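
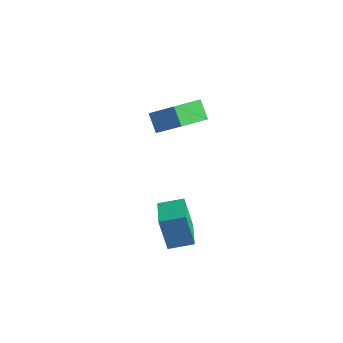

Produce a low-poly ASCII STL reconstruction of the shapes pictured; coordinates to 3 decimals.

solid 
facet normal -0.737 -0.012 -0.675
outer loop
vertex -1.665 2.159 -0.722
vertex -1.325 3.66 -1.12
vertex -0.96 1.797 -1.485
endloop
endfacet
facet normal -0.214 -0.944 0.250
outer loop
vertex 0.485 1.82 -0.16
vertex -1.665 2.159 -0.722
vertex -0.96 1.797 -1.485
endloop
endfacet
facet normal -0.736 -0.012 -0.677
outer loop
vertex -0.96 1.797 -1.485
vertex -1.325 3.66 -1.12
vertex -0.619 3.298 -1.882
endloop
endfacet
facet normal 0.641 -0.329 -0.693
outer loop
vertex -0.619 3.298 -1.882
vertex 0.485 1.82 -0.16
vertex -0.96 1.797 -1.485
endloop
endfacet
facet normal -0.641 0.329 0.693
outer loop
vertex -1.665 2.159 -0.722
vertex 0.12 3.683 0.205
vertex -1.325 3.66 -1.12
endloop
endfacet
facet normal -0.214 -0.944 0.250
outer loop
vertex -0.221 2.182 0.602
vertex -1.665 2.159 -0.722
vertex 0.485 1.82 -0.16
endloop
endfacet
facet normal -0.641 0.329 0.693
outer loop
vertex -0.221 2.182 0.602
vertex 0.12 3.683 0.205
vertex -1.665 2.159 -0.722
endloop
endfacet
facet normal 0.214 0.944 -0.250
outer loop
vertex -1.325 3.66 -1.12
vertex 0.12 3.683 0.205
vertex -0.619 3.298 -1.882
endloop
endfacet
facet normal 0.641 -0.329 -0.693
outer loop
vertex 0.825 3.321 -0.558
vertex 0.485 1.82 -0.16
vertex -0.619 3.298 -1.882
endloop
endfacet
facet normal 0.214 0.944 -0.250
outer loop
vertex -0.619 3.298 -1.882
vertex 0.12 3.683 0.205
vertex 0.825 3.321 -0.558
endloop
endfacet
facet normal 0.736 0.013 0.676
outer loop
vertex 0.825 3.321 -0.558
vertex -0.221 2.182 0.602
vertex 0.485 1.82 -0.16
endloop
endfacet
facet normal 0.737 0.011 0.676
outer loop
vertex 0.12 3.683 0.205
vertex -0.221 2.182 0.602
vertex 0.825 3.321 -0.558
endloop
endfacet
facet normal -0.635 0.751 -0.182
outer loop
vertex 2.555 -2.515 -1.082
vertex 3.397 -1.742 -0.831
vertex 3.033 -2.506 -2.713
endloop
endfacet
facet normal -0.720 -0.660 -0.215
outer loop
vertex 4.023 -3.678 -2.429
vertex 2.555 -2.515 -1.082
vertex 3.033 -2.506 -2.713
endloop
endfacet
facet normal -0.635 0.751 -0.182
outer loop
vertex 3.033 -2.506 -2.713
vertex 3.397 -1.742 -0.831
vertex 3.875 -1.733 -2.462
endloop
endfacet
facet normal 0.281 0.005 -0.960
outer loop
vertex 3.875 -1.733 -2.462
vertex 4.023 -3.678 -2.429
vertex 3.033 -2.506 -2.713
endloop
endfacet
facet normal -0.281 -0.005 0.960
outer loop
vertex 2.555 -2.515 -1.082
vertex 4.387 -2.914 -0.547
vertex 3.397 -1.742 -0.831
endloop
endfacet
facet normal -0.720 -0.660 -0.215
outer loop
vertex 3.545 -3.687 -0.798
vertex 2.555 -2.515 -1.082
vertex 4.023 -3.678 -2.429
endloop
endfacet
facet normal -0.281 -0.005 0.960
outer loop
vertex 3.545 -3.687 -0.798
vertex 4.387 -2.914 -0.547
vertex 2.555 -2.515 -1.082
endloop
endfacet
facet normal 0.720 0.660 0.215
outer loop
vertex 3.397 -1.742 -0.831
vertex 4.387 -2.914 -0.547
vertex 3.875 -1.733 -2.462
endloop
endfacet
facet normal 0.281 0.005 -0.960
outer loop
vertex 4.865 -2.905 -2.178
vertex 4.023 -3.678 -2.429
vertex 3.875 -1.733 -2.462
endloop
endfacet
facet normal 0.720 0.660 0.215
outer loop
vertex 3.875 -1.733 -2.462
vertex 4.387 -2.914 -0.547
vertex 4.865 -2.905 -2.178
endloop
endfacet
facet normal 0.635 -0.751 0.182
outer loop
vertex 4.865 -2.905 -2.178
vertex 3.545 -3.687 -0.798
vertex 4.023 -3.678 -2.429
endloop
endfacet
facet normal 0.635 -0.751 0.182
outer loop
vertex 4.387 -2.914 -0.547
vertex 3.545 -3.687 -0.798
vertex 4.865 -2.905 -2.178
endloop
endfacet

endsolid


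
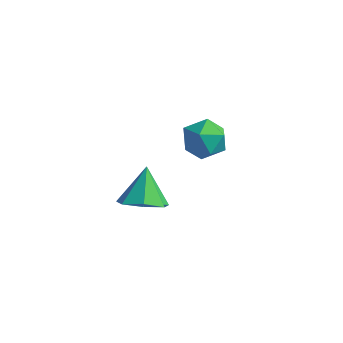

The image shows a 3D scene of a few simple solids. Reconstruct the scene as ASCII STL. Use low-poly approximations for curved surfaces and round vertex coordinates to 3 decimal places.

solid 
facet normal -0.200 0.936 -0.289
outer loop
vertex -1.251 3.551 -4.292
vertex -1.843 3.686 -3.447
vertex -0.828 3.913 -3.413
endloop
endfacet
facet normal 0.445 0.732 -0.516
outer loop
vertex -1.251 3.551 -4.292
vertex -0.828 3.913 -3.413
vertex -0.32 3.204 -3.982
endloop
endfacet
facet normal 0.362 0.150 -0.920
outer loop
vertex -1.251 3.551 -4.292
vertex -0.32 3.204 -3.982
vertex -1.022 2.538 -4.367
endloop
endfacet
facet normal -0.333 -0.006 -0.943
outer loop
vertex -1.251 3.551 -4.292
vertex -1.022 2.538 -4.367
vertex -1.963 2.836 -4.036
endloop
endfacet
facet normal -0.681 0.480 -0.554
outer loop
vertex -1.251 3.551 -4.292
vertex -1.963 2.836 -4.036
vertex -1.843 3.686 -3.447
endloop
endfacet
facet normal 0.832 0.551 0.056
outer loop
vertex -0.32 3.204 -3.982
vertex -0.828 3.913 -3.413
vertex -0.337 3.124 -2.944
endloop
endfacet
facet normal -0.211 0.882 0.422
outer loop
vertex -0.828 3.913 -3.413
vertex -1.843 3.686 -3.447
vertex -1.278 3.422 -2.613
endloop
endfacet
facet normal -0.990 0.143 -0.005
outer loop
vertex -1.843 3.686 -3.447
vertex -1.963 2.836 -4.036
vertex -1.98 2.756 -2.998
endloop
endfacet
facet normal -0.427 -0.643 -0.635
outer loop
vertex -1.963 2.836 -4.036
vertex -1.022 2.538 -4.367
vertex -1.472 2.047 -3.567
endloop
endfacet
facet normal 0.699 -0.392 -0.598
outer loop
vertex -1.022 2.538 -4.367
vertex -0.32 3.204 -3.982
vertex -0.457 2.274 -3.533
endloop
endfacet
facet normal 0.333 0.006 0.943
outer loop
vertex -1.049 2.409 -2.688
vertex -0.337 3.124 -2.944
vertex -1.278 3.422 -2.613
endloop
endfacet
facet normal -0.362 -0.150 0.920
outer loop
vertex -1.049 2.409 -2.688
vertex -1.278 3.422 -2.613
vertex -1.98 2.756 -2.998
endloop
endfacet
facet normal -0.445 -0.732 0.516
outer loop
vertex -1.049 2.409 -2.688
vertex -1.98 2.756 -2.998
vertex -1.472 2.047 -3.567
endloop
endfacet
facet normal 0.200 -0.936 0.289
outer loop
vertex -1.049 2.409 -2.688
vertex -1.472 2.047 -3.567
vertex -0.457 2.274 -3.533
endloop
endfacet
facet normal 0.681 -0.480 0.554
outer loop
vertex -1.049 2.409 -2.688
vertex -0.457 2.274 -3.533
vertex -0.337 3.124 -2.944
endloop
endfacet
facet normal 0.427 0.643 0.635
outer loop
vertex -1.278 3.422 -2.613
vertex -0.337 3.124 -2.944
vertex -0.828 3.913 -3.413
endloop
endfacet
facet normal -0.699 0.392 0.598
outer loop
vertex -1.98 2.756 -2.998
vertex -1.278 3.422 -2.613
vertex -1.843 3.686 -3.447
endloop
endfacet
facet normal -0.832 -0.551 -0.056
outer loop
vertex -1.472 2.047 -3.567
vertex -1.98 2.756 -2.998
vertex -1.963 2.836 -4.036
endloop
endfacet
facet normal 0.211 -0.882 -0.422
outer loop
vertex -0.457 2.274 -3.533
vertex -1.472 2.047 -3.567
vertex -1.022 2.538 -4.367
endloop
endfacet
facet normal 0.990 -0.143 0.005
outer loop
vertex -0.337 3.124 -2.944
vertex -0.457 2.274 -3.533
vertex -0.32 3.204 -3.982
endloop
endfacet
facet normal 0.249 -0.584 -0.772
outer loop
vertex -0.631 -2.391 -2.905
vertex -1.081 -1.737 -3.545
vertex -0.113 -1.748 -3.224
endloop
endfacet
facet normal 0.556 -0.035 0.831
outer loop
vertex -0.631 -2.391 -2.905
vertex -0.113 -1.748 -3.224
vertex -1.499 -0.763 -2.255
endloop
endfacet
facet normal 0.250 -0.583 -0.773
outer loop
vertex -0.113 -1.748 -3.224
vertex -1.081 -1.737 -3.545
vertex -0.324 -1.096 -3.784
endloop
endfacet
facet normal 0.701 0.581 0.412
outer loop
vertex -0.113 -1.748 -3.224
vertex -0.324 -1.096 -3.784
vertex -1.499 -0.763 -2.255
endloop
endfacet
facet normal 0.250 -0.584 -0.773
outer loop
vertex -0.324 -1.096 -3.784
vertex -1.081 -1.737 -3.545
vertex -1.106 -0.927 -4.165
endloop
endfacet
facet normal 0.228 0.973 -0.037
outer loop
vertex -0.324 -1.096 -3.784
vertex -1.106 -0.927 -4.165
vertex -1.499 -0.763 -2.255
endloop
endfacet
facet normal 0.251 -0.584 -0.772
outer loop
vertex -1.106 -0.927 -4.165
vertex -1.081 -1.737 -3.545
vertex -1.868 -1.368 -4.079
endloop
endfacet
facet normal -0.508 0.843 -0.177
outer loop
vertex -1.106 -0.927 -4.165
vertex -1.868 -1.368 -4.079
vertex -1.499 -0.763 -2.255
endloop
endfacet
facet normal 0.251 -0.584 -0.772
outer loop
vertex -1.868 -1.368 -4.079
vertex -1.081 -1.737 -3.545
vertex -2.038 -2.087 -3.591
endloop
endfacet
facet normal -0.952 0.290 0.096
outer loop
vertex -1.868 -1.368 -4.079
vertex -2.038 -2.087 -3.591
vertex -1.499 -0.763 -2.255
endloop
endfacet
facet normal 0.250 -0.583 -0.773
outer loop
vertex -2.038 -2.087 -3.591
vertex -1.081 -1.737 -3.545
vertex -1.487 -2.542 -3.069
endloop
endfacet
facet normal -0.770 -0.270 0.578
outer loop
vertex -2.038 -2.087 -3.591
vertex -1.487 -2.542 -3.069
vertex -1.499 -0.763 -2.255
endloop
endfacet
facet normal 0.251 -0.583 -0.773
outer loop
vertex -1.487 -2.542 -3.069
vertex -1.081 -1.737 -3.545
vertex -0.631 -2.391 -2.905
endloop
endfacet
facet normal -0.100 -0.415 0.905
outer loop
vertex -1.487 -2.542 -3.069
vertex -0.631 -2.391 -2.905
vertex -1.499 -0.763 -2.255
endloop
endfacet

endsolid


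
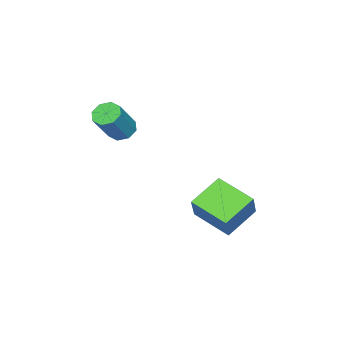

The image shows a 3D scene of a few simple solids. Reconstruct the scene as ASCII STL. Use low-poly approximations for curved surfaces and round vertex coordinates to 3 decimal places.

solid 
facet normal -0.512 -0.222 -0.830
outer loop
vertex -4.349 0.219 -3.033
vertex -4.168 2.132 -3.657
vertex -2.752 -0.216 -3.903
endloop
endfacet
facet normal -0.090 -0.947 0.309
outer loop
vertex -1.912 0.148 -2.543
vertex -4.349 0.219 -3.033
vertex -2.752 -0.216 -3.903
endloop
endfacet
facet normal -0.512 -0.222 -0.830
outer loop
vertex -2.752 -0.216 -3.903
vertex -4.168 2.132 -3.657
vertex -2.571 1.697 -4.527
endloop
endfacet
facet normal 0.854 -0.233 -0.465
outer loop
vertex -2.571 1.697 -4.527
vertex -1.912 0.148 -2.543
vertex -2.752 -0.216 -3.903
endloop
endfacet
facet normal -0.854 0.233 0.465
outer loop
vertex -4.349 0.219 -3.033
vertex -3.328 2.496 -2.297
vertex -4.168 2.132 -3.657
endloop
endfacet
facet normal -0.090 -0.947 0.309
outer loop
vertex -3.509 0.583 -1.673
vertex -4.349 0.219 -3.033
vertex -1.912 0.148 -2.543
endloop
endfacet
facet normal -0.854 0.233 0.465
outer loop
vertex -3.509 0.583 -1.673
vertex -3.328 2.496 -2.297
vertex -4.349 0.219 -3.033
endloop
endfacet
facet normal 0.090 0.947 -0.309
outer loop
vertex -4.168 2.132 -3.657
vertex -3.328 2.496 -2.297
vertex -2.571 1.697 -4.527
endloop
endfacet
facet normal 0.854 -0.233 -0.465
outer loop
vertex -1.731 2.061 -3.167
vertex -1.912 0.148 -2.543
vertex -2.571 1.697 -4.527
endloop
endfacet
facet normal 0.090 0.947 -0.309
outer loop
vertex -2.571 1.697 -4.527
vertex -3.328 2.496 -2.297
vertex -1.731 2.061 -3.167
endloop
endfacet
facet normal 0.512 0.222 0.830
outer loop
vertex -1.731 2.061 -3.167
vertex -3.509 0.583 -1.673
vertex -1.912 0.148 -2.543
endloop
endfacet
facet normal 0.512 0.222 0.830
outer loop
vertex -3.328 2.496 -2.297
vertex -3.509 0.583 -1.673
vertex -1.731 2.061 -3.167
endloop
endfacet
facet normal -0.605 0.018 -0.796
outer loop
vertex -1.508 -3.954 0.58
vertex -1.975 -3.543 0.944
vertex -1.409 -3.416 0.517
endloop
endfacet
facet normal 0.776 -0.212 -0.594
outer loop
vertex -1.508 -3.954 0.58
vertex -1.409 -3.416 0.517
vertex -0.359 -3.987 2.093
endloop
endfacet
facet normal 0.776 -0.213 -0.594
outer loop
vertex -0.359 -3.987 2.093
vertex -1.409 -3.416 0.517
vertex -0.26 -3.449 2.029
endloop
endfacet
facet normal 0.605 -0.017 0.796
outer loop
vertex -0.359 -3.987 2.093
vertex -0.26 -3.449 2.029
vertex -0.825 -3.577 2.456
endloop
endfacet
facet normal -0.605 0.017 -0.796
outer loop
vertex -1.409 -3.416 0.517
vertex -1.975 -3.543 0.944
vertex -1.641 -2.952 0.703
endloop
endfacet
facet normal 0.676 0.539 -0.502
outer loop
vertex -1.409 -3.416 0.517
vertex -1.641 -2.952 0.703
vertex -0.26 -3.449 2.029
endloop
endfacet
facet normal 0.676 0.540 -0.502
outer loop
vertex -0.26 -3.449 2.029
vertex -1.641 -2.952 0.703
vertex -0.492 -2.985 2.216
endloop
endfacet
facet normal 0.605 -0.018 0.796
outer loop
vertex -0.26 -3.449 2.029
vertex -0.492 -2.985 2.216
vertex -0.825 -3.577 2.456
endloop
endfacet
facet normal -0.605 0.017 -0.796
outer loop
vertex -1.641 -2.952 0.703
vertex -1.975 -3.543 0.944
vertex -2.069 -2.835 1.031
endloop
endfacet
facet normal 0.179 0.977 -0.115
outer loop
vertex -1.641 -2.952 0.703
vertex -2.069 -2.835 1.031
vertex -0.492 -2.985 2.216
endloop
endfacet
facet normal 0.179 0.977 -0.115
outer loop
vertex -0.492 -2.985 2.216
vertex -2.069 -2.835 1.031
vertex -0.92 -2.868 2.543
endloop
endfacet
facet normal 0.604 -0.017 0.797
outer loop
vertex -0.492 -2.985 2.216
vertex -0.92 -2.868 2.543
vertex -0.825 -3.577 2.456
endloop
endfacet
facet normal -0.605 0.018 -0.796
outer loop
vertex -2.069 -2.835 1.031
vertex -1.975 -3.543 0.944
vertex -2.441 -3.133 1.307
endloop
endfacet
facet normal -0.422 0.841 0.339
outer loop
vertex -2.069 -2.835 1.031
vertex -2.441 -3.133 1.307
vertex -0.92 -2.868 2.543
endloop
endfacet
facet normal -0.422 0.841 0.339
outer loop
vertex -0.92 -2.868 2.543
vertex -2.441 -3.133 1.307
vertex -1.292 -3.166 2.82
endloop
endfacet
facet normal 0.606 -0.016 0.796
outer loop
vertex -0.92 -2.868 2.543
vertex -1.292 -3.166 2.82
vertex -0.825 -3.577 2.456
endloop
endfacet
facet normal -0.605 0.017 -0.796
outer loop
vertex -2.441 -3.133 1.307
vertex -1.975 -3.543 0.944
vertex -2.54 -3.671 1.371
endloop
endfacet
facet normal -0.776 0.213 0.594
outer loop
vertex -2.441 -3.133 1.307
vertex -2.54 -3.671 1.371
vertex -1.292 -3.166 2.82
endloop
endfacet
facet normal -0.776 0.212 0.594
outer loop
vertex -1.292 -3.166 2.82
vertex -2.54 -3.671 1.371
vertex -1.391 -3.704 2.883
endloop
endfacet
facet normal 0.605 -0.018 0.796
outer loop
vertex -1.292 -3.166 2.82
vertex -1.391 -3.704 2.883
vertex -0.825 -3.577 2.456
endloop
endfacet
facet normal -0.605 0.018 -0.796
outer loop
vertex -2.54 -3.671 1.371
vertex -1.975 -3.543 0.944
vertex -2.308 -4.135 1.184
endloop
endfacet
facet normal -0.676 -0.540 0.502
outer loop
vertex -2.54 -3.671 1.371
vertex -2.308 -4.135 1.184
vertex -1.391 -3.704 2.883
endloop
endfacet
facet normal -0.676 -0.539 0.502
outer loop
vertex -1.391 -3.704 2.883
vertex -2.308 -4.135 1.184
vertex -1.159 -4.168 2.697
endloop
endfacet
facet normal 0.605 -0.017 0.796
outer loop
vertex -1.391 -3.704 2.883
vertex -1.159 -4.168 2.697
vertex -0.825 -3.577 2.456
endloop
endfacet
facet normal -0.604 0.017 -0.797
outer loop
vertex -2.308 -4.135 1.184
vertex -1.975 -3.543 0.944
vertex -1.88 -4.252 0.857
endloop
endfacet
facet normal -0.179 -0.977 0.115
outer loop
vertex -2.308 -4.135 1.184
vertex -1.88 -4.252 0.857
vertex -1.159 -4.168 2.697
endloop
endfacet
facet normal -0.179 -0.977 0.115
outer loop
vertex -1.159 -4.168 2.697
vertex -1.88 -4.252 0.857
vertex -0.731 -4.285 2.369
endloop
endfacet
facet normal 0.605 -0.017 0.796
outer loop
vertex -1.159 -4.168 2.697
vertex -0.731 -4.285 2.369
vertex -0.825 -3.577 2.456
endloop
endfacet
facet normal -0.606 0.016 -0.796
outer loop
vertex -1.88 -4.252 0.857
vertex -1.975 -3.543 0.944
vertex -1.508 -3.954 0.58
endloop
endfacet
facet normal 0.422 -0.841 -0.339
outer loop
vertex -1.88 -4.252 0.857
vertex -1.508 -3.954 0.58
vertex -0.731 -4.285 2.369
endloop
endfacet
facet normal 0.422 -0.841 -0.339
outer loop
vertex -0.731 -4.285 2.369
vertex -1.508 -3.954 0.58
vertex -0.359 -3.987 2.093
endloop
endfacet
facet normal 0.605 -0.018 0.796
outer loop
vertex -0.731 -4.285 2.369
vertex -0.359 -3.987 2.093
vertex -0.825 -3.577 2.456
endloop
endfacet

endsolid


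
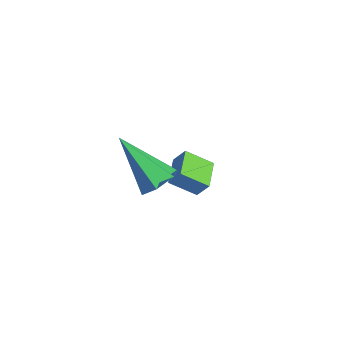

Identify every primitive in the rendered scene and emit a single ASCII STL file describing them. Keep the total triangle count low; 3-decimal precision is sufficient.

solid 
facet normal 0.642 0.335 -0.690
outer loop
vertex 1.999 -1.189 1.805
vertex 1.583 -1.503 1.265
vertex 1.447 -0.798 1.481
endloop
endfacet
facet normal 0.023 0.657 0.753
outer loop
vertex 1.999 -1.189 1.805
vertex 1.447 -0.798 1.481
vertex 0.177 -2.237 2.775
endloop
endfacet
facet normal 0.642 0.335 -0.690
outer loop
vertex 1.447 -0.798 1.481
vertex 1.583 -1.503 1.265
vertex 1.031 -1.112 0.941
endloop
endfacet
facet normal -0.690 0.714 0.117
outer loop
vertex 1.447 -0.798 1.481
vertex 1.031 -1.112 0.941
vertex 0.177 -2.237 2.775
endloop
endfacet
facet normal 0.642 0.335 -0.690
outer loop
vertex 1.031 -1.112 0.941
vertex 1.583 -1.503 1.265
vertex 1.167 -1.817 0.725
endloop
endfacet
facet normal -0.897 -0.038 -0.441
outer loop
vertex 1.031 -1.112 0.941
vertex 1.167 -1.817 0.725
vertex 0.177 -2.237 2.775
endloop
endfacet
facet normal 0.642 0.335 -0.690
outer loop
vertex 1.167 -1.817 0.725
vertex 1.583 -1.503 1.265
vertex 1.719 -2.208 1.049
endloop
endfacet
facet normal -0.388 -0.848 -0.361
outer loop
vertex 1.167 -1.817 0.725
vertex 1.719 -2.208 1.049
vertex 0.177 -2.237 2.775
endloop
endfacet
facet normal 0.642 0.335 -0.690
outer loop
vertex 1.719 -2.208 1.049
vertex 1.583 -1.503 1.265
vertex 2.135 -1.894 1.589
endloop
endfacet
facet normal 0.325 -0.905 0.275
outer loop
vertex 1.719 -2.208 1.049
vertex 2.135 -1.894 1.589
vertex 0.177 -2.237 2.775
endloop
endfacet
facet normal 0.642 0.335 -0.690
outer loop
vertex 2.135 -1.894 1.589
vertex 1.583 -1.503 1.265
vertex 1.999 -1.189 1.805
endloop
endfacet
facet normal 0.531 -0.153 0.833
outer loop
vertex 2.135 -1.894 1.589
vertex 1.999 -1.189 1.805
vertex 0.177 -2.237 2.775
endloop
endfacet
facet normal -0.413 -0.381 -0.828
outer loop
vertex -1.28 0.317 -2.209
vertex -2.237 1.024 -2.057
vertex -0.753 1.172 -2.865
endloop
endfacet
facet normal 0.798 -0.589 -0.127
outer loop
vertex -0.423 1.476 -2.203
vertex -1.28 0.317 -2.209
vertex -0.753 1.172 -2.865
endloop
endfacet
facet normal -0.413 -0.381 -0.828
outer loop
vertex -0.753 1.172 -2.865
vertex -2.237 1.024 -2.057
vertex -1.71 1.879 -2.713
endloop
endfacet
facet normal 0.440 0.713 -0.546
outer loop
vertex -1.71 1.879 -2.713
vertex -0.423 1.476 -2.203
vertex -0.753 1.172 -2.865
endloop
endfacet
facet normal -0.440 -0.713 0.546
outer loop
vertex -1.28 0.317 -2.209
vertex -1.907 1.328 -1.395
vertex -2.237 1.024 -2.057
endloop
endfacet
facet normal 0.798 -0.589 -0.127
outer loop
vertex -0.95 0.621 -1.547
vertex -1.28 0.317 -2.209
vertex -0.423 1.476 -2.203
endloop
endfacet
facet normal -0.440 -0.713 0.546
outer loop
vertex -0.95 0.621 -1.547
vertex -1.907 1.328 -1.395
vertex -1.28 0.317 -2.209
endloop
endfacet
facet normal -0.798 0.589 0.127
outer loop
vertex -2.237 1.024 -2.057
vertex -1.907 1.328 -1.395
vertex -1.71 1.879 -2.713
endloop
endfacet
facet normal 0.440 0.713 -0.546
outer loop
vertex -1.38 2.183 -2.051
vertex -0.423 1.476 -2.203
vertex -1.71 1.879 -2.713
endloop
endfacet
facet normal -0.798 0.589 0.127
outer loop
vertex -1.71 1.879 -2.713
vertex -1.907 1.328 -1.395
vertex -1.38 2.183 -2.051
endloop
endfacet
facet normal 0.413 0.381 0.828
outer loop
vertex -1.38 2.183 -2.051
vertex -0.95 0.621 -1.547
vertex -0.423 1.476 -2.203
endloop
endfacet
facet normal 0.413 0.381 0.828
outer loop
vertex -1.907 1.328 -1.395
vertex -0.95 0.621 -1.547
vertex -1.38 2.183 -2.051
endloop
endfacet

endsolid


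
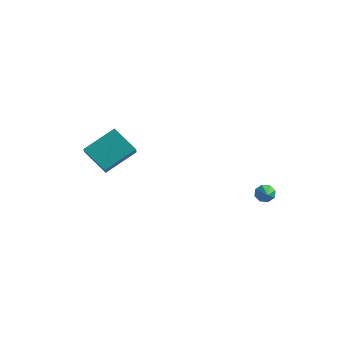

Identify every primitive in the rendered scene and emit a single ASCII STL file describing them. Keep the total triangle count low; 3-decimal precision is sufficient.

solid 
facet normal -0.518 0.700 -0.493
outer loop
vertex 3.595 3.968 -1.255
vertex 3.156 3.801 -1.031
vertex 3.519 4.154 -0.911
endloop
endfacet
facet normal 0.973 0.203 0.105
outer loop
vertex 3.595 3.968 -1.255
vertex 3.519 4.154 -0.911
vertex 3.704 3.059 -0.509
endloop
endfacet
facet normal -0.518 0.700 -0.491
outer loop
vertex 3.519 4.154 -0.911
vertex 3.156 3.801 -1.031
vertex 3.231 4.133 -0.637
endloop
endfacet
facet normal 0.629 0.359 0.689
outer loop
vertex 3.519 4.154 -0.911
vertex 3.231 4.133 -0.637
vertex 3.704 3.059 -0.509
endloop
endfacet
facet normal -0.517 0.700 -0.492
outer loop
vertex 3.231 4.133 -0.637
vertex 3.156 3.801 -1.031
vertex 2.899 3.918 -0.594
endloop
endfacet
facet normal 0.040 0.136 0.990
outer loop
vertex 3.231 4.133 -0.637
vertex 2.899 3.918 -0.594
vertex 3.704 3.059 -0.509
endloop
endfacet
facet normal -0.517 0.700 -0.492
outer loop
vertex 2.899 3.918 -0.594
vertex 3.156 3.801 -1.031
vertex 2.717 3.634 -0.807
endloop
endfacet
facet normal -0.446 -0.336 0.829
outer loop
vertex 2.899 3.918 -0.594
vertex 2.717 3.634 -0.807
vertex 3.704 3.059 -0.509
endloop
endfacet
facet normal -0.517 0.701 -0.491
outer loop
vertex 2.717 3.634 -0.807
vertex 3.156 3.801 -1.031
vertex 2.793 3.449 -1.151
endloop
endfacet
facet normal -0.546 -0.782 0.300
outer loop
vertex 2.717 3.634 -0.807
vertex 2.793 3.449 -1.151
vertex 3.704 3.059 -0.509
endloop
endfacet
facet normal -0.516 0.700 -0.493
outer loop
vertex 2.793 3.449 -1.151
vertex 3.156 3.801 -1.031
vertex 3.081 3.469 -1.424
endloop
endfacet
facet normal -0.202 -0.938 -0.282
outer loop
vertex 2.793 3.449 -1.151
vertex 3.081 3.469 -1.424
vertex 3.704 3.059 -0.509
endloop
endfacet
facet normal -0.517 0.700 -0.493
outer loop
vertex 3.081 3.469 -1.424
vertex 3.156 3.801 -1.031
vertex 3.413 3.684 -1.467
endloop
endfacet
facet normal 0.387 -0.714 -0.583
outer loop
vertex 3.081 3.469 -1.424
vertex 3.413 3.684 -1.467
vertex 3.704 3.059 -0.509
endloop
endfacet
facet normal -0.518 0.700 -0.493
outer loop
vertex 3.413 3.684 -1.467
vertex 3.156 3.801 -1.031
vertex 3.595 3.968 -1.255
endloop
endfacet
facet normal 0.873 -0.243 -0.424
outer loop
vertex 3.413 3.684 -1.467
vertex 3.595 3.968 -1.255
vertex 3.704 3.059 -0.509
endloop
endfacet
facet normal -0.421 0.643 -0.639
outer loop
vertex -3.36 0.866 2.588
vertex -2.104 0.774 1.668
vertex -4.14 -0.562 1.665
endloop
endfacet
facet normal -0.805 0.059 0.590
outer loop
vertex -3.516 -1.514 2.612
vertex -3.36 0.866 2.588
vertex -4.14 -0.562 1.665
endloop
endfacet
facet normal -0.421 0.643 -0.640
outer loop
vertex -4.14 -0.562 1.665
vertex -2.104 0.774 1.668
vertex -2.883 -0.654 0.746
endloop
endfacet
facet normal -0.417 -0.764 -0.493
outer loop
vertex -2.883 -0.654 0.746
vertex -3.516 -1.514 2.612
vertex -4.14 -0.562 1.665
endloop
endfacet
facet normal 0.417 0.764 0.493
outer loop
vertex -3.36 0.866 2.588
vertex -1.48 -0.178 2.615
vertex -2.104 0.774 1.668
endloop
endfacet
facet normal -0.806 0.059 0.590
outer loop
vertex -2.737 -0.086 3.534
vertex -3.36 0.866 2.588
vertex -3.516 -1.514 2.612
endloop
endfacet
facet normal 0.417 0.763 0.494
outer loop
vertex -2.737 -0.086 3.534
vertex -1.48 -0.178 2.615
vertex -3.36 0.866 2.588
endloop
endfacet
facet normal 0.805 -0.059 -0.590
outer loop
vertex -2.104 0.774 1.668
vertex -1.48 -0.178 2.615
vertex -2.883 -0.654 0.746
endloop
endfacet
facet normal -0.417 -0.763 -0.493
outer loop
vertex -2.26 -1.606 1.692
vertex -3.516 -1.514 2.612
vertex -2.883 -0.654 0.746
endloop
endfacet
facet normal 0.805 -0.059 -0.590
outer loop
vertex -2.883 -0.654 0.746
vertex -1.48 -0.178 2.615
vertex -2.26 -1.606 1.692
endloop
endfacet
facet normal 0.421 -0.643 0.640
outer loop
vertex -2.26 -1.606 1.692
vertex -2.737 -0.086 3.534
vertex -3.516 -1.514 2.612
endloop
endfacet
facet normal 0.421 -0.643 0.640
outer loop
vertex -1.48 -0.178 2.615
vertex -2.737 -0.086 3.534
vertex -2.26 -1.606 1.692
endloop
endfacet

endsolid


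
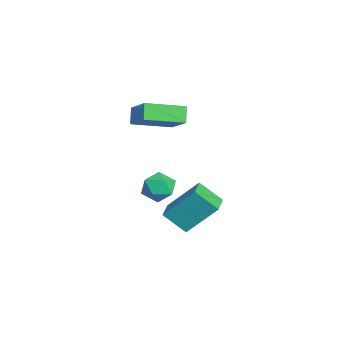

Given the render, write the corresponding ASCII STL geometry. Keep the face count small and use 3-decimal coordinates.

solid 
facet normal -0.661 0.526 0.536
outer loop
vertex 1.694 -1.357 0.172
vertex 1.032 -1.867 -0.144
vertex 1.456 -2.1 0.608
endloop
endfacet
facet normal -0.024 0.512 0.859
outer loop
vertex 1.694 -1.357 0.172
vertex 1.456 -2.1 0.608
vertex 2.321 -1.897 0.511
endloop
endfacet
facet normal 0.457 0.789 0.411
outer loop
vertex 1.694 -1.357 0.172
vertex 2.321 -1.897 0.511
vertex 2.431 -1.538 -0.3
endloop
endfacet
facet normal 0.118 0.975 -0.189
outer loop
vertex 1.694 -1.357 0.172
vertex 2.431 -1.538 -0.3
vertex 1.634 -1.52 -0.705
endloop
endfacet
facet normal -0.572 0.812 -0.112
outer loop
vertex 1.694 -1.357 0.172
vertex 1.634 -1.52 -0.705
vertex 1.032 -1.867 -0.144
endloop
endfacet
facet normal 0.149 -0.171 0.974
outer loop
vertex 2.321 -1.897 0.511
vertex 1.456 -2.1 0.608
vertex 2.046 -2.74 0.405
endloop
endfacet
facet normal -0.880 -0.148 0.451
outer loop
vertex 1.456 -2.1 0.608
vertex 1.032 -1.867 -0.144
vertex 1.249 -2.722 0.0
endloop
endfacet
facet normal -0.738 0.316 -0.597
outer loop
vertex 1.032 -1.867 -0.144
vertex 1.634 -1.52 -0.705
vertex 1.359 -2.363 -0.811
endloop
endfacet
facet normal 0.380 0.579 -0.722
outer loop
vertex 1.634 -1.52 -0.705
vertex 2.431 -1.538 -0.3
vertex 2.224 -2.16 -0.908
endloop
endfacet
facet normal 0.928 0.277 0.249
outer loop
vertex 2.431 -1.538 -0.3
vertex 2.321 -1.897 0.511
vertex 2.648 -2.393 -0.156
endloop
endfacet
facet normal -0.118 -0.975 0.189
outer loop
vertex 1.986 -2.903 -0.472
vertex 2.046 -2.74 0.405
vertex 1.249 -2.722 0.0
endloop
endfacet
facet normal -0.457 -0.789 -0.411
outer loop
vertex 1.986 -2.903 -0.472
vertex 1.249 -2.722 0.0
vertex 1.359 -2.363 -0.811
endloop
endfacet
facet normal 0.024 -0.512 -0.859
outer loop
vertex 1.986 -2.903 -0.472
vertex 1.359 -2.363 -0.811
vertex 2.224 -2.16 -0.908
endloop
endfacet
facet normal 0.661 -0.526 -0.536
outer loop
vertex 1.986 -2.903 -0.472
vertex 2.224 -2.16 -0.908
vertex 2.648 -2.393 -0.156
endloop
endfacet
facet normal 0.572 -0.812 0.112
outer loop
vertex 1.986 -2.903 -0.472
vertex 2.648 -2.393 -0.156
vertex 2.046 -2.74 0.405
endloop
endfacet
facet normal -0.380 -0.579 0.722
outer loop
vertex 1.249 -2.722 0.0
vertex 2.046 -2.74 0.405
vertex 1.456 -2.1 0.608
endloop
endfacet
facet normal -0.928 -0.277 -0.249
outer loop
vertex 1.359 -2.363 -0.811
vertex 1.249 -2.722 0.0
vertex 1.032 -1.867 -0.144
endloop
endfacet
facet normal -0.149 0.171 -0.974
outer loop
vertex 2.224 -2.16 -0.908
vertex 1.359 -2.363 -0.811
vertex 1.634 -1.52 -0.705
endloop
endfacet
facet normal 0.880 0.148 -0.451
outer loop
vertex 2.648 -2.393 -0.156
vertex 2.224 -2.16 -0.908
vertex 2.431 -1.538 -0.3
endloop
endfacet
facet normal 0.738 -0.316 0.597
outer loop
vertex 2.046 -2.74 0.405
vertex 2.648 -2.393 -0.156
vertex 2.321 -1.897 0.511
endloop
endfacet
facet normal -0.591 0.039 0.805
outer loop
vertex -3.188 -2.735 2.736
vertex -3.753 -0.746 2.225
vertex -4.559 -3.375 1.76
endloop
endfacet
facet normal 0.265 -0.934 0.240
outer loop
vertex -3.967 -3.414 0.955
vertex -3.188 -2.735 2.736
vertex -4.559 -3.375 1.76
endloop
endfacet
facet normal -0.592 0.039 0.805
outer loop
vertex -4.559 -3.375 1.76
vertex -3.753 -0.746 2.225
vertex -5.123 -1.386 1.249
endloop
endfacet
facet normal -0.761 -0.355 -0.543
outer loop
vertex -5.123 -1.386 1.249
vertex -3.967 -3.414 0.955
vertex -4.559 -3.375 1.76
endloop
endfacet
facet normal 0.761 0.356 0.542
outer loop
vertex -3.188 -2.735 2.736
vertex -3.161 -0.785 1.42
vertex -3.753 -0.746 2.225
endloop
endfacet
facet normal 0.265 -0.934 0.240
outer loop
vertex -2.597 -2.774 1.931
vertex -3.188 -2.735 2.736
vertex -3.967 -3.414 0.955
endloop
endfacet
facet normal 0.762 0.355 0.542
outer loop
vertex -2.597 -2.774 1.931
vertex -3.161 -0.785 1.42
vertex -3.188 -2.735 2.736
endloop
endfacet
facet normal -0.265 0.934 -0.240
outer loop
vertex -3.753 -0.746 2.225
vertex -3.161 -0.785 1.42
vertex -5.123 -1.386 1.249
endloop
endfacet
facet normal -0.762 -0.356 -0.542
outer loop
vertex -4.532 -1.425 0.444
vertex -3.967 -3.414 0.955
vertex -5.123 -1.386 1.249
endloop
endfacet
facet normal -0.265 0.934 -0.240
outer loop
vertex -5.123 -1.386 1.249
vertex -3.161 -0.785 1.42
vertex -4.532 -1.425 0.444
endloop
endfacet
facet normal 0.592 -0.039 -0.805
outer loop
vertex -4.532 -1.425 0.444
vertex -2.597 -2.774 1.931
vertex -3.967 -3.414 0.955
endloop
endfacet
facet normal 0.592 -0.039 -0.805
outer loop
vertex -3.161 -0.785 1.42
vertex -2.597 -2.774 1.931
vertex -4.532 -1.425 0.444
endloop
endfacet
facet normal -0.980 0.195 -0.047
outer loop
vertex -0.67 -1.696 -2.778
vertex -0.457 -0.236 -1.159
vertex -0.408 -0.624 -3.779
endloop
endfacet
facet normal -0.097 -0.666 -0.739
outer loop
vertex 0.797 -0.864 -3.721
vertex -0.67 -1.696 -2.778
vertex -0.408 -0.624 -3.779
endloop
endfacet
facet normal -0.980 0.195 -0.047
outer loop
vertex -0.408 -0.624 -3.779
vertex -0.457 -0.236 -1.159
vertex -0.195 0.836 -2.16
endloop
endfacet
facet normal 0.176 0.719 -0.672
outer loop
vertex -0.195 0.836 -2.16
vertex 0.797 -0.864 -3.721
vertex -0.408 -0.624 -3.779
endloop
endfacet
facet normal -0.176 -0.719 0.672
outer loop
vertex -0.67 -1.696 -2.778
vertex 0.748 -0.476 -1.101
vertex -0.457 -0.236 -1.159
endloop
endfacet
facet normal -0.097 -0.666 -0.739
outer loop
vertex 0.535 -1.936 -2.72
vertex -0.67 -1.696 -2.778
vertex 0.797 -0.864 -3.721
endloop
endfacet
facet normal -0.176 -0.719 0.672
outer loop
vertex 0.535 -1.936 -2.72
vertex 0.748 -0.476 -1.101
vertex -0.67 -1.696 -2.778
endloop
endfacet
facet normal 0.097 0.666 0.739
outer loop
vertex -0.457 -0.236 -1.159
vertex 0.748 -0.476 -1.101
vertex -0.195 0.836 -2.16
endloop
endfacet
facet normal 0.176 0.719 -0.672
outer loop
vertex 1.01 0.596 -2.102
vertex 0.797 -0.864 -3.721
vertex -0.195 0.836 -2.16
endloop
endfacet
facet normal 0.097 0.666 0.739
outer loop
vertex -0.195 0.836 -2.16
vertex 0.748 -0.476 -1.101
vertex 1.01 0.596 -2.102
endloop
endfacet
facet normal 0.980 -0.195 0.047
outer loop
vertex 1.01 0.596 -2.102
vertex 0.535 -1.936 -2.72
vertex 0.797 -0.864 -3.721
endloop
endfacet
facet normal 0.980 -0.195 0.047
outer loop
vertex 0.748 -0.476 -1.101
vertex 0.535 -1.936 -2.72
vertex 1.01 0.596 -2.102
endloop
endfacet

endsolid


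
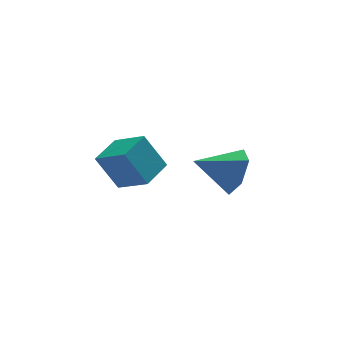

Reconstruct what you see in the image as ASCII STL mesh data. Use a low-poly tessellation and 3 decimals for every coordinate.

solid 
facet normal 0.888 -0.221 -0.404
outer loop
vertex 1.022 2.569 -2.392
vertex 0.544 2.062 -3.164
vertex 0.753 3.076 -3.26
endloop
endfacet
facet normal -0.078 0.850 0.521
outer loop
vertex 1.022 2.569 -2.392
vertex 0.753 3.076 -3.26
vertex -0.964 2.438 -2.476
endloop
endfacet
facet normal 0.887 -0.221 -0.405
outer loop
vertex 0.753 3.076 -3.26
vertex 0.544 2.062 -3.164
vertex 0.275 2.569 -4.031
endloop
endfacet
facet normal -0.445 0.850 -0.283
outer loop
vertex 0.753 3.076 -3.26
vertex 0.275 2.569 -4.031
vertex -0.964 2.438 -2.476
endloop
endfacet
facet normal 0.887 -0.221 -0.404
outer loop
vertex 0.275 2.569 -4.031
vertex 0.544 2.062 -3.164
vertex 0.066 1.555 -3.936
endloop
endfacet
facet normal -0.782 0.104 -0.614
outer loop
vertex 0.275 2.569 -4.031
vertex 0.066 1.555 -3.936
vertex -0.964 2.438 -2.476
endloop
endfacet
facet normal 0.888 -0.221 -0.404
outer loop
vertex 0.066 1.555 -3.936
vertex 0.544 2.062 -3.164
vertex 0.335 1.048 -3.068
endloop
endfacet
facet normal -0.753 -0.643 -0.142
outer loop
vertex 0.066 1.555 -3.936
vertex 0.335 1.048 -3.068
vertex -0.964 2.438 -2.476
endloop
endfacet
facet normal 0.887 -0.221 -0.405
outer loop
vertex 0.335 1.048 -3.068
vertex 0.544 2.062 -3.164
vertex 0.813 1.555 -2.297
endloop
endfacet
facet normal -0.386 -0.643 0.662
outer loop
vertex 0.335 1.048 -3.068
vertex 0.813 1.555 -2.297
vertex -0.964 2.438 -2.476
endloop
endfacet
facet normal 0.887 -0.221 -0.404
outer loop
vertex 0.813 1.555 -2.297
vertex 0.544 2.062 -3.164
vertex 1.022 2.569 -2.392
endloop
endfacet
facet normal -0.049 0.103 0.993
outer loop
vertex 0.813 1.555 -2.297
vertex 1.022 2.569 -2.392
vertex -0.964 2.438 -2.476
endloop
endfacet
facet normal -0.485 0.726 -0.488
outer loop
vertex -4.846 1.7 -0.995
vertex -3.856 2.512 -0.772
vertex -4.173 1.247 -2.339
endloop
endfacet
facet normal -0.762 -0.625 -0.171
outer loop
vertex -3.464 0.188 -1.628
vertex -4.846 1.7 -0.995
vertex -4.173 1.247 -2.339
endloop
endfacet
facet normal -0.486 0.725 -0.487
outer loop
vertex -4.173 1.247 -2.339
vertex -3.856 2.512 -0.772
vertex -3.183 2.06 -2.117
endloop
endfacet
facet normal 0.429 -0.288 -0.856
outer loop
vertex -3.183 2.06 -2.117
vertex -3.464 0.188 -1.628
vertex -4.173 1.247 -2.339
endloop
endfacet
facet normal -0.429 0.288 0.856
outer loop
vertex -4.846 1.7 -0.995
vertex -3.147 1.453 -0.061
vertex -3.856 2.512 -0.772
endloop
endfacet
facet normal -0.762 -0.625 -0.171
outer loop
vertex -4.137 0.64 -0.283
vertex -4.846 1.7 -0.995
vertex -3.464 0.188 -1.628
endloop
endfacet
facet normal -0.429 0.288 0.856
outer loop
vertex -4.137 0.64 -0.283
vertex -3.147 1.453 -0.061
vertex -4.846 1.7 -0.995
endloop
endfacet
facet normal 0.762 0.625 0.171
outer loop
vertex -3.856 2.512 -0.772
vertex -3.147 1.453 -0.061
vertex -3.183 2.06 -2.117
endloop
endfacet
facet normal 0.429 -0.288 -0.856
outer loop
vertex -2.474 1.0 -1.405
vertex -3.464 0.188 -1.628
vertex -3.183 2.06 -2.117
endloop
endfacet
facet normal 0.762 0.625 0.171
outer loop
vertex -3.183 2.06 -2.117
vertex -3.147 1.453 -0.061
vertex -2.474 1.0 -1.405
endloop
endfacet
facet normal 0.486 -0.726 0.487
outer loop
vertex -2.474 1.0 -1.405
vertex -4.137 0.64 -0.283
vertex -3.464 0.188 -1.628
endloop
endfacet
facet normal 0.486 -0.725 0.488
outer loop
vertex -3.147 1.453 -0.061
vertex -4.137 0.64 -0.283
vertex -2.474 1.0 -1.405
endloop
endfacet

endsolid


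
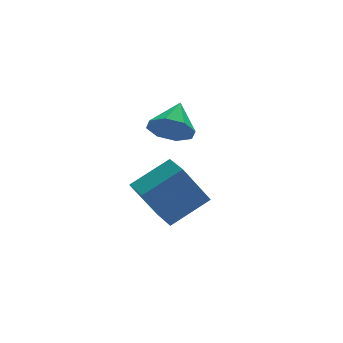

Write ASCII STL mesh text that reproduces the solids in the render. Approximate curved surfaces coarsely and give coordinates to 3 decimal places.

solid 
facet normal -0.537 -0.666 -0.517
outer loop
vertex -0.198 -0.064 2.869
vertex -0.501 -0.357 3.561
vertex -0.72 0.224 3.04
endloop
endfacet
facet normal 0.315 0.837 -0.447
outer loop
vertex -0.198 -0.064 2.869
vertex -0.72 0.224 3.04
vertex 0.201 0.517 4.239
endloop
endfacet
facet normal -0.535 -0.667 -0.518
outer loop
vertex -0.72 0.224 3.04
vertex -0.501 -0.357 3.561
vertex -1.114 0.171 3.515
endloop
endfacet
facet normal -0.217 0.974 -0.071
outer loop
vertex -0.72 0.224 3.04
vertex -1.114 0.171 3.515
vertex 0.201 0.517 4.239
endloop
endfacet
facet normal -0.536 -0.668 -0.516
outer loop
vertex -1.114 0.171 3.515
vertex -0.501 -0.357 3.561
vertex -1.149 -0.19 4.018
endloop
endfacet
facet normal -0.465 0.734 0.494
outer loop
vertex -1.114 0.171 3.515
vertex -1.149 -0.19 4.018
vertex 0.201 0.517 4.239
endloop
endfacet
facet normal -0.537 -0.666 -0.518
outer loop
vertex -1.149 -0.19 4.018
vertex -0.501 -0.357 3.561
vertex -0.805 -0.649 4.252
endloop
endfacet
facet normal -0.286 0.257 0.923
outer loop
vertex -1.149 -0.19 4.018
vertex -0.805 -0.649 4.252
vertex 0.201 0.517 4.239
endloop
endfacet
facet normal -0.536 -0.667 -0.518
outer loop
vertex -0.805 -0.649 4.252
vertex -0.501 -0.357 3.561
vertex -0.283 -0.937 4.082
endloop
endfacet
facet normal 0.216 -0.176 0.960
outer loop
vertex -0.805 -0.649 4.252
vertex -0.283 -0.937 4.082
vertex 0.201 0.517 4.239
endloop
endfacet
facet normal -0.537 -0.666 -0.517
outer loop
vertex -0.283 -0.937 4.082
vertex -0.501 -0.357 3.561
vertex 0.111 -0.885 3.606
endloop
endfacet
facet normal 0.748 -0.312 0.585
outer loop
vertex -0.283 -0.937 4.082
vertex 0.111 -0.885 3.606
vertex 0.201 0.517 4.239
endloop
endfacet
facet normal -0.536 -0.666 -0.519
outer loop
vertex 0.111 -0.885 3.606
vertex -0.501 -0.357 3.561
vertex 0.147 -0.523 3.104
endloop
endfacet
facet normal 0.997 -0.073 0.019
outer loop
vertex 0.111 -0.885 3.606
vertex 0.147 -0.523 3.104
vertex 0.201 0.517 4.239
endloop
endfacet
facet normal -0.536 -0.667 -0.517
outer loop
vertex 0.147 -0.523 3.104
vertex -0.501 -0.357 3.561
vertex -0.198 -0.064 2.869
endloop
endfacet
facet normal 0.818 0.405 -0.410
outer loop
vertex 0.147 -0.523 3.104
vertex -0.198 -0.064 2.869
vertex 0.201 0.517 4.239
endloop
endfacet
facet normal -0.855 -0.030 -0.517
outer loop
vertex -1.313 0.083 0.539
vertex -1.332 1.113 0.511
vertex -0.345 0.058 -1.061
endloop
endfacet
facet normal 0.018 -0.999 0.027
outer loop
vertex 1.092 0.107 -0.191
vertex -1.313 0.083 0.539
vertex -0.345 0.058 -1.061
endloop
endfacet
facet normal -0.855 -0.029 -0.518
outer loop
vertex -0.345 0.058 -1.061
vertex -1.332 1.113 0.511
vertex -0.363 1.088 -1.088
endloop
endfacet
facet normal 0.518 -0.013 -0.855
outer loop
vertex -0.363 1.088 -1.088
vertex 1.092 0.107 -0.191
vertex -0.345 0.058 -1.061
endloop
endfacet
facet normal -0.518 0.014 0.855
outer loop
vertex -1.313 0.083 0.539
vertex 0.105 1.162 1.381
vertex -1.332 1.113 0.511
endloop
endfacet
facet normal 0.018 -0.999 0.027
outer loop
vertex 0.123 0.132 1.408
vertex -1.313 0.083 0.539
vertex 1.092 0.107 -0.191
endloop
endfacet
facet normal -0.518 0.013 0.855
outer loop
vertex 0.123 0.132 1.408
vertex 0.105 1.162 1.381
vertex -1.313 0.083 0.539
endloop
endfacet
facet normal -0.018 0.999 -0.027
outer loop
vertex -1.332 1.113 0.511
vertex 0.105 1.162 1.381
vertex -0.363 1.088 -1.088
endloop
endfacet
facet normal 0.518 -0.014 -0.855
outer loop
vertex 1.073 1.137 -0.219
vertex 1.092 0.107 -0.191
vertex -0.363 1.088 -1.088
endloop
endfacet
facet normal -0.018 0.999 -0.027
outer loop
vertex -0.363 1.088 -1.088
vertex 0.105 1.162 1.381
vertex 1.073 1.137 -0.219
endloop
endfacet
facet normal 0.855 0.030 0.518
outer loop
vertex 1.073 1.137 -0.219
vertex 0.123 0.132 1.408
vertex 1.092 0.107 -0.191
endloop
endfacet
facet normal 0.855 0.029 0.517
outer loop
vertex 0.105 1.162 1.381
vertex 0.123 0.132 1.408
vertex 1.073 1.137 -0.219
endloop
endfacet

endsolid


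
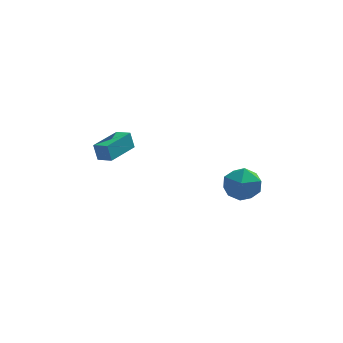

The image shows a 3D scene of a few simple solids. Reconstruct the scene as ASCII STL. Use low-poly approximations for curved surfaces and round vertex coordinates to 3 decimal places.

solid 
facet normal -0.491 0.825 -0.280
outer loop
vertex 3.258 0.51 0.801
vertex 2.196 -0.057 0.995
vertex 2.728 0.567 1.898
endloop
endfacet
facet normal 0.137 0.991 0.015
outer loop
vertex 3.258 0.51 0.801
vertex 2.728 0.567 1.898
vertex 3.933 0.402 1.811
endloop
endfacet
facet normal 0.650 0.668 -0.363
outer loop
vertex 3.258 0.51 0.801
vertex 3.933 0.402 1.811
vertex 4.146 -0.325 0.855
endloop
endfacet
facet normal 0.339 0.303 -0.891
outer loop
vertex 3.258 0.51 0.801
vertex 4.146 -0.325 0.855
vertex 3.072 -0.608 0.35
endloop
endfacet
facet normal -0.367 0.400 -0.840
outer loop
vertex 3.258 0.51 0.801
vertex 3.072 -0.608 0.35
vertex 2.196 -0.057 0.995
endloop
endfacet
facet normal 0.148 0.722 0.676
outer loop
vertex 3.933 0.402 1.811
vertex 2.728 0.567 1.898
vertex 3.288 -0.232 2.63
endloop
endfacet
facet normal -0.869 0.454 0.198
outer loop
vertex 2.728 0.567 1.898
vertex 2.196 -0.057 0.995
vertex 2.214 -0.515 2.125
endloop
endfacet
facet normal -0.668 -0.234 -0.707
outer loop
vertex 2.196 -0.057 0.995
vertex 3.072 -0.608 0.35
vertex 2.427 -1.242 1.169
endloop
endfacet
facet normal 0.474 -0.391 -0.789
outer loop
vertex 3.072 -0.608 0.35
vertex 4.146 -0.325 0.855
vertex 3.632 -1.407 1.082
endloop
endfacet
facet normal 0.978 0.200 0.066
outer loop
vertex 4.146 -0.325 0.855
vertex 3.933 0.402 1.811
vertex 4.164 -0.783 1.985
endloop
endfacet
facet normal -0.339 -0.303 0.891
outer loop
vertex 3.102 -1.35 2.179
vertex 3.288 -0.232 2.63
vertex 2.214 -0.515 2.125
endloop
endfacet
facet normal -0.650 -0.668 0.363
outer loop
vertex 3.102 -1.35 2.179
vertex 2.214 -0.515 2.125
vertex 2.427 -1.242 1.169
endloop
endfacet
facet normal -0.137 -0.991 -0.015
outer loop
vertex 3.102 -1.35 2.179
vertex 2.427 -1.242 1.169
vertex 3.632 -1.407 1.082
endloop
endfacet
facet normal 0.491 -0.825 0.280
outer loop
vertex 3.102 -1.35 2.179
vertex 3.632 -1.407 1.082
vertex 4.164 -0.783 1.985
endloop
endfacet
facet normal 0.367 -0.400 0.840
outer loop
vertex 3.102 -1.35 2.179
vertex 4.164 -0.783 1.985
vertex 3.288 -0.232 2.63
endloop
endfacet
facet normal -0.474 0.391 0.789
outer loop
vertex 2.214 -0.515 2.125
vertex 3.288 -0.232 2.63
vertex 2.728 0.567 1.898
endloop
endfacet
facet normal -0.978 -0.200 -0.066
outer loop
vertex 2.427 -1.242 1.169
vertex 2.214 -0.515 2.125
vertex 2.196 -0.057 0.995
endloop
endfacet
facet normal -0.148 -0.722 -0.676
outer loop
vertex 3.632 -1.407 1.082
vertex 2.427 -1.242 1.169
vertex 3.072 -0.608 0.35
endloop
endfacet
facet normal 0.869 -0.454 -0.198
outer loop
vertex 4.164 -0.783 1.985
vertex 3.632 -1.407 1.082
vertex 4.146 -0.325 0.855
endloop
endfacet
facet normal 0.668 0.234 0.707
outer loop
vertex 3.288 -0.232 2.63
vertex 4.164 -0.783 1.985
vertex 3.933 0.402 1.811
endloop
endfacet
facet normal -0.804 0.529 -0.270
outer loop
vertex -4.854 2.759 2.431
vertex -3.683 4.526 2.407
vertex -4.618 2.588 1.392
endloop
endfacet
facet normal -0.552 -0.833 0.012
outer loop
vertex -3.837 2.074 1.653
vertex -4.854 2.759 2.431
vertex -4.618 2.588 1.392
endloop
endfacet
facet normal -0.804 0.529 -0.270
outer loop
vertex -4.618 2.588 1.392
vertex -3.683 4.526 2.407
vertex -3.447 4.355 1.367
endloop
endfacet
facet normal 0.218 -0.158 -0.963
outer loop
vertex -3.447 4.355 1.367
vertex -3.837 2.074 1.653
vertex -4.618 2.588 1.392
endloop
endfacet
facet normal -0.218 0.158 0.963
outer loop
vertex -4.854 2.759 2.431
vertex -2.902 4.012 2.668
vertex -3.683 4.526 2.407
endloop
endfacet
facet normal -0.552 -0.833 0.012
outer loop
vertex -4.073 2.245 2.693
vertex -4.854 2.759 2.431
vertex -3.837 2.074 1.653
endloop
endfacet
facet normal -0.219 0.159 0.963
outer loop
vertex -4.073 2.245 2.693
vertex -2.902 4.012 2.668
vertex -4.854 2.759 2.431
endloop
endfacet
facet normal 0.552 0.833 -0.012
outer loop
vertex -3.683 4.526 2.407
vertex -2.902 4.012 2.668
vertex -3.447 4.355 1.367
endloop
endfacet
facet normal 0.219 -0.158 -0.963
outer loop
vertex -2.666 3.841 1.629
vertex -3.837 2.074 1.653
vertex -3.447 4.355 1.367
endloop
endfacet
facet normal 0.552 0.833 -0.012
outer loop
vertex -3.447 4.355 1.367
vertex -2.902 4.012 2.668
vertex -2.666 3.841 1.629
endloop
endfacet
facet normal 0.804 -0.529 0.270
outer loop
vertex -2.666 3.841 1.629
vertex -4.073 2.245 2.693
vertex -3.837 2.074 1.653
endloop
endfacet
facet normal 0.804 -0.529 0.270
outer loop
vertex -2.902 4.012 2.668
vertex -4.073 2.245 2.693
vertex -2.666 3.841 1.629
endloop
endfacet

endsolid


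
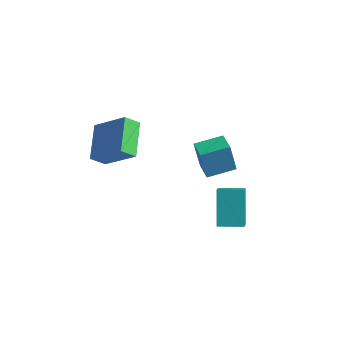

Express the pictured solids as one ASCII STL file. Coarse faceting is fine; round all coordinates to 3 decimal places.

solid 
facet normal -0.574 -0.799 -0.178
outer loop
vertex -0.072 -1.19 1.336
vertex -0.999 -0.501 1.234
vertex 0.218 -1.038 -0.281
endloop
endfacet
facet normal 0.800 -0.594 0.088
outer loop
vertex 1.079 0.161 -0.014
vertex -0.072 -1.19 1.336
vertex 0.218 -1.038 -0.281
endloop
endfacet
facet normal -0.574 -0.799 -0.178
outer loop
vertex 0.218 -1.038 -0.281
vertex -0.999 -0.501 1.234
vertex -0.709 -0.349 -0.383
endloop
endfacet
facet normal 0.176 0.092 -0.980
outer loop
vertex -0.709 -0.349 -0.383
vertex 1.079 0.161 -0.014
vertex 0.218 -1.038 -0.281
endloop
endfacet
facet normal -0.176 -0.092 0.980
outer loop
vertex -0.072 -1.19 1.336
vertex -0.138 0.698 1.501
vertex -0.999 -0.501 1.234
endloop
endfacet
facet normal 0.800 -0.594 0.088
outer loop
vertex 0.789 0.009 1.603
vertex -0.072 -1.19 1.336
vertex 1.079 0.161 -0.014
endloop
endfacet
facet normal -0.176 -0.092 0.980
outer loop
vertex 0.789 0.009 1.603
vertex -0.138 0.698 1.501
vertex -0.072 -1.19 1.336
endloop
endfacet
facet normal -0.800 0.594 -0.088
outer loop
vertex -0.999 -0.501 1.234
vertex -0.138 0.698 1.501
vertex -0.709 -0.349 -0.383
endloop
endfacet
facet normal 0.176 0.092 -0.980
outer loop
vertex 0.152 0.85 -0.116
vertex 1.079 0.161 -0.014
vertex -0.709 -0.349 -0.383
endloop
endfacet
facet normal -0.800 0.594 -0.088
outer loop
vertex -0.709 -0.349 -0.383
vertex -0.138 0.698 1.501
vertex 0.152 0.85 -0.116
endloop
endfacet
facet normal 0.574 0.799 0.178
outer loop
vertex 0.152 0.85 -0.116
vertex 0.789 0.009 1.603
vertex 1.079 0.161 -0.014
endloop
endfacet
facet normal 0.574 0.799 0.178
outer loop
vertex -0.138 0.698 1.501
vertex 0.789 0.009 1.603
vertex 0.152 0.85 -0.116
endloop
endfacet
facet normal -0.831 -0.554 -0.053
outer loop
vertex 1.172 -1.53 -0.342
vertex 0.71 -0.772 -1.025
vertex 1.939 -2.523 -1.963
endloop
endfacet
facet normal 0.413 -0.677 0.610
outer loop
vertex 3.01 -1.808 -1.895
vertex 1.172 -1.53 -0.342
vertex 1.939 -2.523 -1.963
endloop
endfacet
facet normal -0.830 -0.555 -0.053
outer loop
vertex 1.939 -2.523 -1.963
vertex 0.71 -0.772 -1.025
vertex 1.477 -1.766 -2.646
endloop
endfacet
facet normal 0.374 -0.485 -0.791
outer loop
vertex 1.477 -1.766 -2.646
vertex 3.01 -1.808 -1.895
vertex 1.939 -2.523 -1.963
endloop
endfacet
facet normal -0.374 0.485 0.791
outer loop
vertex 1.172 -1.53 -0.342
vertex 1.781 -0.057 -0.957
vertex 0.71 -0.772 -1.025
endloop
endfacet
facet normal 0.413 -0.676 0.610
outer loop
vertex 2.243 -0.814 -0.274
vertex 1.172 -1.53 -0.342
vertex 3.01 -1.808 -1.895
endloop
endfacet
facet normal -0.374 0.485 0.790
outer loop
vertex 2.243 -0.814 -0.274
vertex 1.781 -0.057 -0.957
vertex 1.172 -1.53 -0.342
endloop
endfacet
facet normal -0.413 0.676 -0.610
outer loop
vertex 0.71 -0.772 -1.025
vertex 1.781 -0.057 -0.957
vertex 1.477 -1.766 -2.646
endloop
endfacet
facet normal 0.374 -0.484 -0.791
outer loop
vertex 2.548 -1.05 -2.578
vertex 3.01 -1.808 -1.895
vertex 1.477 -1.766 -2.646
endloop
endfacet
facet normal -0.413 0.676 -0.610
outer loop
vertex 1.477 -1.766 -2.646
vertex 1.781 -0.057 -0.957
vertex 2.548 -1.05 -2.578
endloop
endfacet
facet normal 0.831 0.554 0.053
outer loop
vertex 2.548 -1.05 -2.578
vertex 2.243 -0.814 -0.274
vertex 3.01 -1.808 -1.895
endloop
endfacet
facet normal 0.830 0.555 0.053
outer loop
vertex 1.781 -0.057 -0.957
vertex 2.243 -0.814 -0.274
vertex 2.548 -1.05 -2.578
endloop
endfacet
facet normal -0.387 -0.650 0.654
outer loop
vertex -2.301 -4.358 2.663
vertex -3.297 -2.827 3.594
vertex -3.947 -4.656 1.393
endloop
endfacet
facet normal 0.486 -0.747 -0.454
outer loop
vertex -3.563 -4.013 0.746
vertex -2.301 -4.358 2.663
vertex -3.947 -4.656 1.393
endloop
endfacet
facet normal -0.387 -0.650 0.654
outer loop
vertex -3.947 -4.656 1.393
vertex -3.297 -2.827 3.594
vertex -4.942 -3.125 2.324
endloop
endfacet
facet normal -0.783 -0.141 -0.605
outer loop
vertex -4.942 -3.125 2.324
vertex -3.563 -4.013 0.746
vertex -3.947 -4.656 1.393
endloop
endfacet
facet normal 0.783 0.141 0.605
outer loop
vertex -2.301 -4.358 2.663
vertex -2.913 -2.184 2.947
vertex -3.297 -2.827 3.594
endloop
endfacet
facet normal 0.486 -0.747 -0.454
outer loop
vertex -1.918 -3.715 2.016
vertex -2.301 -4.358 2.663
vertex -3.563 -4.013 0.746
endloop
endfacet
facet normal 0.784 0.142 0.605
outer loop
vertex -1.918 -3.715 2.016
vertex -2.913 -2.184 2.947
vertex -2.301 -4.358 2.663
endloop
endfacet
facet normal -0.486 0.747 0.454
outer loop
vertex -3.297 -2.827 3.594
vertex -2.913 -2.184 2.947
vertex -4.942 -3.125 2.324
endloop
endfacet
facet normal -0.784 -0.142 -0.605
outer loop
vertex -4.559 -2.482 1.677
vertex -3.563 -4.013 0.746
vertex -4.942 -3.125 2.324
endloop
endfacet
facet normal -0.486 0.747 0.454
outer loop
vertex -4.942 -3.125 2.324
vertex -2.913 -2.184 2.947
vertex -4.559 -2.482 1.677
endloop
endfacet
facet normal 0.387 0.650 -0.654
outer loop
vertex -4.559 -2.482 1.677
vertex -1.918 -3.715 2.016
vertex -3.563 -4.013 0.746
endloop
endfacet
facet normal 0.387 0.650 -0.654
outer loop
vertex -2.913 -2.184 2.947
vertex -1.918 -3.715 2.016
vertex -4.559 -2.482 1.677
endloop
endfacet

endsolid


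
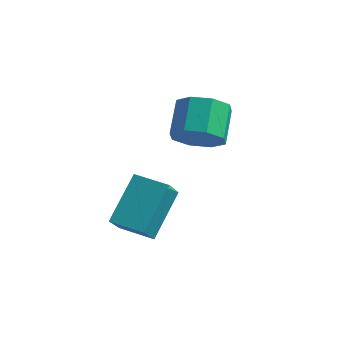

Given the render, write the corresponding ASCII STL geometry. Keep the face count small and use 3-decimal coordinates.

solid 
facet normal -0.984 -0.122 0.128
outer loop
vertex 2.378 1.285 -2.704
vertex 2.166 2.092 -3.566
vertex 2.381 0.015 -3.894
endloop
endfacet
facet normal 0.177 -0.673 0.718
outer loop
vertex 3.454 0.148 -4.034
vertex 2.378 1.285 -2.704
vertex 2.381 0.015 -3.894
endloop
endfacet
facet normal -0.984 -0.122 0.128
outer loop
vertex 2.381 0.015 -3.894
vertex 2.166 2.092 -3.566
vertex 2.169 0.823 -4.756
endloop
endfacet
facet normal 0.001 -0.729 -0.684
outer loop
vertex 2.169 0.823 -4.756
vertex 3.454 0.148 -4.034
vertex 2.381 0.015 -3.894
endloop
endfacet
facet normal -0.001 0.730 0.684
outer loop
vertex 2.378 1.285 -2.704
vertex 3.239 2.225 -3.706
vertex 2.166 2.092 -3.566
endloop
endfacet
facet normal 0.177 -0.673 0.718
outer loop
vertex 3.451 1.417 -2.844
vertex 2.378 1.285 -2.704
vertex 3.454 0.148 -4.034
endloop
endfacet
facet normal -0.001 0.730 0.684
outer loop
vertex 3.451 1.417 -2.844
vertex 3.239 2.225 -3.706
vertex 2.378 1.285 -2.704
endloop
endfacet
facet normal -0.177 0.673 -0.718
outer loop
vertex 2.166 2.092 -3.566
vertex 3.239 2.225 -3.706
vertex 2.169 0.823 -4.756
endloop
endfacet
facet normal 0.001 -0.730 -0.684
outer loop
vertex 3.242 0.955 -4.896
vertex 3.454 0.148 -4.034
vertex 2.169 0.823 -4.756
endloop
endfacet
facet normal -0.177 0.673 -0.718
outer loop
vertex 2.169 0.823 -4.756
vertex 3.239 2.225 -3.706
vertex 3.242 0.955 -4.896
endloop
endfacet
facet normal 0.984 0.122 -0.128
outer loop
vertex 3.242 0.955 -4.896
vertex 3.451 1.417 -2.844
vertex 3.454 0.148 -4.034
endloop
endfacet
facet normal 0.984 0.122 -0.128
outer loop
vertex 3.239 2.225 -3.706
vertex 3.451 1.417 -2.844
vertex 3.242 0.955 -4.896
endloop
endfacet
facet normal 0.286 -0.739 -0.610
outer loop
vertex 3.9 3.676 -2.284
vertex 3.261 3.214 -2.024
vertex 3.378 3.764 -2.635
endloop
endfacet
facet normal 0.493 0.660 -0.567
outer loop
vertex 3.9 3.676 -2.284
vertex 3.378 3.764 -2.635
vertex 3.538 4.608 -1.515
endloop
endfacet
facet normal 0.493 0.660 -0.568
outer loop
vertex 3.538 4.608 -1.515
vertex 3.378 3.764 -2.635
vertex 3.016 4.695 -1.867
endloop
endfacet
facet normal -0.288 0.739 0.609
outer loop
vertex 3.538 4.608 -1.515
vertex 3.016 4.695 -1.867
vertex 2.899 4.146 -1.256
endloop
endfacet
facet normal 0.287 -0.739 -0.610
outer loop
vertex 3.378 3.764 -2.635
vertex 3.261 3.214 -2.024
vertex 2.787 3.529 -2.629
endloop
endfacet
facet normal -0.232 0.564 -0.793
outer loop
vertex 3.378 3.764 -2.635
vertex 2.787 3.529 -2.629
vertex 3.016 4.695 -1.867
endloop
endfacet
facet normal -0.232 0.564 -0.793
outer loop
vertex 3.016 4.695 -1.867
vertex 2.787 3.529 -2.629
vertex 2.426 4.461 -1.861
endloop
endfacet
facet normal -0.287 0.739 0.609
outer loop
vertex 3.016 4.695 -1.867
vertex 2.426 4.461 -1.861
vertex 2.899 4.146 -1.256
endloop
endfacet
facet normal 0.286 -0.740 -0.609
outer loop
vertex 2.787 3.529 -2.629
vertex 3.261 3.214 -2.024
vertex 2.474 3.111 -2.268
endloop
endfacet
facet normal -0.822 0.138 -0.553
outer loop
vertex 2.787 3.529 -2.629
vertex 2.474 3.111 -2.268
vertex 2.426 4.461 -1.861
endloop
endfacet
facet normal -0.822 0.137 -0.553
outer loop
vertex 2.426 4.461 -1.861
vertex 2.474 3.111 -2.268
vertex 2.113 4.042 -1.5
endloop
endfacet
facet normal -0.287 0.739 0.609
outer loop
vertex 2.426 4.461 -1.861
vertex 2.113 4.042 -1.5
vertex 2.899 4.146 -1.256
endloop
endfacet
facet normal 0.286 -0.738 -0.611
outer loop
vertex 2.474 3.111 -2.268
vertex 3.261 3.214 -2.024
vertex 2.622 2.752 -1.765
endloop
endfacet
facet normal -0.929 -0.369 0.010
outer loop
vertex 2.474 3.111 -2.268
vertex 2.622 2.752 -1.765
vertex 2.113 4.042 -1.5
endloop
endfacet
facet normal -0.930 -0.369 0.009
outer loop
vertex 2.113 4.042 -1.5
vertex 2.622 2.752 -1.765
vertex 2.26 3.684 -0.996
endloop
endfacet
facet normal -0.287 0.740 0.609
outer loop
vertex 2.113 4.042 -1.5
vertex 2.26 3.684 -0.996
vertex 2.899 4.146 -1.256
endloop
endfacet
facet normal 0.288 -0.739 -0.609
outer loop
vertex 2.622 2.752 -1.765
vertex 3.261 3.214 -2.024
vertex 3.144 2.665 -1.413
endloop
endfacet
facet normal -0.493 -0.660 0.568
outer loop
vertex 2.622 2.752 -1.765
vertex 3.144 2.665 -1.413
vertex 2.26 3.684 -0.996
endloop
endfacet
facet normal -0.493 -0.660 0.567
outer loop
vertex 2.26 3.684 -0.996
vertex 3.144 2.665 -1.413
vertex 2.782 3.596 -0.645
endloop
endfacet
facet normal -0.286 0.739 0.610
outer loop
vertex 2.26 3.684 -0.996
vertex 2.782 3.596 -0.645
vertex 2.899 4.146 -1.256
endloop
endfacet
facet normal 0.287 -0.739 -0.609
outer loop
vertex 3.144 2.665 -1.413
vertex 3.261 3.214 -2.024
vertex 3.734 2.899 -1.419
endloop
endfacet
facet normal 0.232 -0.564 0.793
outer loop
vertex 3.144 2.665 -1.413
vertex 3.734 2.899 -1.419
vertex 2.782 3.596 -0.645
endloop
endfacet
facet normal 0.232 -0.563 0.793
outer loop
vertex 2.782 3.596 -0.645
vertex 3.734 2.899 -1.419
vertex 3.373 3.831 -0.651
endloop
endfacet
facet normal -0.287 0.739 0.610
outer loop
vertex 2.782 3.596 -0.645
vertex 3.373 3.831 -0.651
vertex 2.899 4.146 -1.256
endloop
endfacet
facet normal 0.287 -0.739 -0.609
outer loop
vertex 3.734 2.899 -1.419
vertex 3.261 3.214 -2.024
vertex 4.047 3.318 -1.78
endloop
endfacet
facet normal 0.822 -0.137 0.553
outer loop
vertex 3.734 2.899 -1.419
vertex 4.047 3.318 -1.78
vertex 3.373 3.831 -0.651
endloop
endfacet
facet normal 0.822 -0.138 0.553
outer loop
vertex 3.373 3.831 -0.651
vertex 4.047 3.318 -1.78
vertex 3.686 4.249 -1.012
endloop
endfacet
facet normal -0.286 0.740 0.609
outer loop
vertex 3.373 3.831 -0.651
vertex 3.686 4.249 -1.012
vertex 2.899 4.146 -1.256
endloop
endfacet
facet normal 0.287 -0.740 -0.609
outer loop
vertex 4.047 3.318 -1.78
vertex 3.261 3.214 -2.024
vertex 3.9 3.676 -2.284
endloop
endfacet
facet normal 0.930 0.368 -0.010
outer loop
vertex 4.047 3.318 -1.78
vertex 3.9 3.676 -2.284
vertex 3.686 4.249 -1.012
endloop
endfacet
facet normal 0.929 0.369 -0.010
outer loop
vertex 3.686 4.249 -1.012
vertex 3.9 3.676 -2.284
vertex 3.538 4.608 -1.515
endloop
endfacet
facet normal -0.286 0.738 0.611
outer loop
vertex 3.686 4.249 -1.012
vertex 3.538 4.608 -1.515
vertex 2.899 4.146 -1.256
endloop
endfacet

endsolid


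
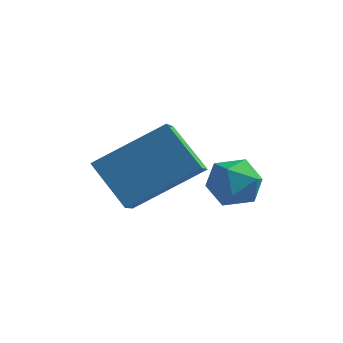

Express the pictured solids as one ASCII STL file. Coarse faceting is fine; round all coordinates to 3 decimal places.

solid 
facet normal -0.744 -0.429 -0.512
outer loop
vertex -3.241 -4.205 -1.691
vertex -3.34 -3.315 -2.293
vertex -2.248 -4.758 -2.671
endloop
endfacet
facet normal 0.092 -0.825 0.558
outer loop
vertex -0.7 -3.865 -1.607
vertex -3.241 -4.205 -1.691
vertex -2.248 -4.758 -2.671
endloop
endfacet
facet normal -0.744 -0.429 -0.512
outer loop
vertex -2.248 -4.758 -2.671
vertex -3.34 -3.315 -2.293
vertex -2.348 -3.867 -3.273
endloop
endfacet
facet normal 0.661 -0.368 -0.654
outer loop
vertex -2.348 -3.867 -3.273
vertex -0.7 -3.865 -1.607
vertex -2.248 -4.758 -2.671
endloop
endfacet
facet normal -0.661 0.368 0.653
outer loop
vertex -3.241 -4.205 -1.691
vertex -1.792 -2.422 -1.229
vertex -3.34 -3.315 -2.293
endloop
endfacet
facet normal 0.092 -0.825 0.558
outer loop
vertex -1.692 -3.313 -0.627
vertex -3.241 -4.205 -1.691
vertex -0.7 -3.865 -1.607
endloop
endfacet
facet normal -0.661 0.368 0.654
outer loop
vertex -1.692 -3.313 -0.627
vertex -1.792 -2.422 -1.229
vertex -3.241 -4.205 -1.691
endloop
endfacet
facet normal -0.092 0.825 -0.558
outer loop
vertex -3.34 -3.315 -2.293
vertex -1.792 -2.422 -1.229
vertex -2.348 -3.867 -3.273
endloop
endfacet
facet normal 0.661 -0.369 -0.654
outer loop
vertex -0.799 -2.975 -2.209
vertex -0.7 -3.865 -1.607
vertex -2.348 -3.867 -3.273
endloop
endfacet
facet normal -0.092 0.825 -0.558
outer loop
vertex -2.348 -3.867 -3.273
vertex -1.792 -2.422 -1.229
vertex -0.799 -2.975 -2.209
endloop
endfacet
facet normal 0.744 0.429 0.512
outer loop
vertex -0.799 -2.975 -2.209
vertex -1.692 -3.313 -0.627
vertex -0.7 -3.865 -1.607
endloop
endfacet
facet normal 0.744 0.429 0.512
outer loop
vertex -1.792 -2.422 -1.229
vertex -1.692 -3.313 -0.627
vertex -0.799 -2.975 -2.209
endloop
endfacet
facet normal -0.262 0.153 0.953
outer loop
vertex -1.076 -1.323 -3.038
vertex -0.6 -1.91 -2.813
vertex -0.323 -1.173 -2.855
endloop
endfacet
facet normal -0.292 0.761 0.580
outer loop
vertex -1.076 -1.323 -3.038
vertex -0.323 -1.173 -2.855
vertex -0.654 -0.824 -3.48
endloop
endfacet
facet normal -0.747 0.664 0.037
outer loop
vertex -1.076 -1.323 -3.038
vertex -0.654 -0.824 -3.48
vertex -1.135 -1.346 -3.824
endloop
endfacet
facet normal -0.997 -0.003 0.075
outer loop
vertex -1.076 -1.323 -3.038
vertex -1.135 -1.346 -3.824
vertex -1.102 -2.017 -3.412
endloop
endfacet
facet normal -0.697 -0.320 0.642
outer loop
vertex -1.076 -1.323 -3.038
vertex -1.102 -2.017 -3.412
vertex -0.6 -1.91 -2.813
endloop
endfacet
facet normal 0.355 0.884 0.305
outer loop
vertex -0.654 -0.824 -3.48
vertex -0.323 -1.173 -2.855
vertex 0.082 -1.103 -3.528
endloop
endfacet
facet normal 0.404 -0.100 0.909
outer loop
vertex -0.323 -1.173 -2.855
vertex -0.6 -1.91 -2.813
vertex 0.115 -1.774 -3.116
endloop
endfacet
facet normal -0.301 -0.863 0.406
outer loop
vertex -0.6 -1.91 -2.813
vertex -1.102 -2.017 -3.412
vertex -0.366 -2.296 -3.46
endloop
endfacet
facet normal -0.786 -0.351 -0.509
outer loop
vertex -1.102 -2.017 -3.412
vertex -1.135 -1.346 -3.824
vertex -0.697 -1.947 -4.085
endloop
endfacet
facet normal -0.380 0.727 -0.571
outer loop
vertex -1.135 -1.346 -3.824
vertex -0.654 -0.824 -3.48
vertex -0.42 -1.21 -4.127
endloop
endfacet
facet normal 0.997 0.003 -0.075
outer loop
vertex 0.056 -1.797 -3.902
vertex 0.082 -1.103 -3.528
vertex 0.115 -1.774 -3.116
endloop
endfacet
facet normal 0.747 -0.664 -0.037
outer loop
vertex 0.056 -1.797 -3.902
vertex 0.115 -1.774 -3.116
vertex -0.366 -2.296 -3.46
endloop
endfacet
facet normal 0.292 -0.761 -0.580
outer loop
vertex 0.056 -1.797 -3.902
vertex -0.366 -2.296 -3.46
vertex -0.697 -1.947 -4.085
endloop
endfacet
facet normal 0.262 -0.153 -0.953
outer loop
vertex 0.056 -1.797 -3.902
vertex -0.697 -1.947 -4.085
vertex -0.42 -1.21 -4.127
endloop
endfacet
facet normal 0.697 0.320 -0.642
outer loop
vertex 0.056 -1.797 -3.902
vertex -0.42 -1.21 -4.127
vertex 0.082 -1.103 -3.528
endloop
endfacet
facet normal 0.786 0.351 0.509
outer loop
vertex 0.115 -1.774 -3.116
vertex 0.082 -1.103 -3.528
vertex -0.323 -1.173 -2.855
endloop
endfacet
facet normal 0.380 -0.727 0.571
outer loop
vertex -0.366 -2.296 -3.46
vertex 0.115 -1.774 -3.116
vertex -0.6 -1.91 -2.813
endloop
endfacet
facet normal -0.355 -0.884 -0.305
outer loop
vertex -0.697 -1.947 -4.085
vertex -0.366 -2.296 -3.46
vertex -1.102 -2.017 -3.412
endloop
endfacet
facet normal -0.404 0.100 -0.909
outer loop
vertex -0.42 -1.21 -4.127
vertex -0.697 -1.947 -4.085
vertex -1.135 -1.346 -3.824
endloop
endfacet
facet normal 0.301 0.863 -0.406
outer loop
vertex 0.082 -1.103 -3.528
vertex -0.42 -1.21 -4.127
vertex -0.654 -0.824 -3.48
endloop
endfacet

endsolid


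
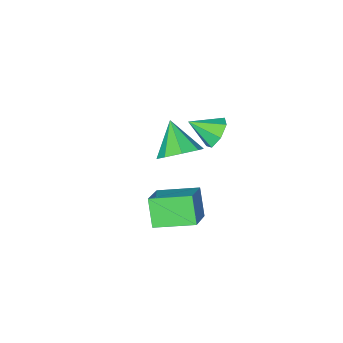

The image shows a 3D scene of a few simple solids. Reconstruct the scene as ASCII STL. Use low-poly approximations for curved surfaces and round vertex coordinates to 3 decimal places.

solid 
facet normal -0.746 0.629 0.218
outer loop
vertex -2.27 -0.183 -1.513
vertex -1.342 0.659 -0.764
vertex -2.022 0.473 -2.559
endloop
endfacet
facet normal -0.636 -0.577 -0.513
outer loop
vertex -0.798 -0.559 -2.916
vertex -2.27 -0.183 -1.513
vertex -2.022 0.473 -2.559
endloop
endfacet
facet normal -0.746 0.630 0.217
outer loop
vertex -2.022 0.473 -2.559
vertex -1.342 0.659 -0.764
vertex -1.093 1.315 -1.811
endloop
endfacet
facet normal 0.197 0.521 -0.831
outer loop
vertex -1.093 1.315 -1.811
vertex -0.798 -0.559 -2.916
vertex -2.022 0.473 -2.559
endloop
endfacet
facet normal -0.197 -0.521 0.830
outer loop
vertex -2.27 -0.183 -1.513
vertex -0.118 -0.373 -1.121
vertex -1.342 0.659 -0.764
endloop
endfacet
facet normal -0.636 -0.577 -0.513
outer loop
vertex -1.047 -1.215 -1.869
vertex -2.27 -0.183 -1.513
vertex -0.798 -0.559 -2.916
endloop
endfacet
facet normal -0.197 -0.520 0.831
outer loop
vertex -1.047 -1.215 -1.869
vertex -0.118 -0.373 -1.121
vertex -2.27 -0.183 -1.513
endloop
endfacet
facet normal 0.636 0.577 0.513
outer loop
vertex -1.342 0.659 -0.764
vertex -0.118 -0.373 -1.121
vertex -1.093 1.315 -1.811
endloop
endfacet
facet normal 0.198 0.521 -0.830
outer loop
vertex 0.13 0.283 -2.167
vertex -0.798 -0.559 -2.916
vertex -1.093 1.315 -1.811
endloop
endfacet
facet normal 0.636 0.577 0.513
outer loop
vertex -1.093 1.315 -1.811
vertex -0.118 -0.373 -1.121
vertex 0.13 0.283 -2.167
endloop
endfacet
facet normal 0.746 -0.629 -0.217
outer loop
vertex 0.13 0.283 -2.167
vertex -1.047 -1.215 -1.869
vertex -0.798 -0.559 -2.916
endloop
endfacet
facet normal 0.746 -0.629 -0.218
outer loop
vertex -0.118 -0.373 -1.121
vertex -1.047 -1.215 -1.869
vertex 0.13 0.283 -2.167
endloop
endfacet
facet normal 0.174 0.699 -0.693
outer loop
vertex -1.164 -1.38 -0.14
vertex -1.99 -1.066 -0.03
vertex -1.197 -0.897 0.339
endloop
endfacet
facet normal 0.779 -0.414 0.471
outer loop
vertex -1.164 -1.38 -0.14
vertex -1.197 -0.897 0.339
vertex -2.25 -2.114 1.01
endloop
endfacet
facet normal 0.174 0.699 -0.694
outer loop
vertex -1.197 -0.897 0.339
vertex -1.99 -1.066 -0.03
vertex -1.695 -0.512 0.602
endloop
endfacet
facet normal 0.496 0.049 0.867
outer loop
vertex -1.197 -0.897 0.339
vertex -1.695 -0.512 0.602
vertex -2.25 -2.114 1.01
endloop
endfacet
facet normal 0.174 0.699 -0.694
outer loop
vertex -1.695 -0.512 0.602
vertex -1.99 -1.066 -0.03
vertex -2.365 -0.452 0.494
endloop
endfacet
facet normal -0.127 0.286 0.950
outer loop
vertex -1.695 -0.512 0.602
vertex -2.365 -0.452 0.494
vertex -2.25 -2.114 1.01
endloop
endfacet
facet normal 0.174 0.699 -0.694
outer loop
vertex -2.365 -0.452 0.494
vertex -1.99 -1.066 -0.03
vertex -2.815 -0.751 0.08
endloop
endfacet
facet normal -0.723 0.159 0.672
outer loop
vertex -2.365 -0.452 0.494
vertex -2.815 -0.751 0.08
vertex -2.25 -2.114 1.01
endloop
endfacet
facet normal 0.175 0.699 -0.693
outer loop
vertex -2.815 -0.751 0.08
vertex -1.99 -1.066 -0.03
vertex -2.782 -1.234 -0.399
endloop
endfacet
facet normal -0.946 -0.259 0.196
outer loop
vertex -2.815 -0.751 0.08
vertex -2.782 -1.234 -0.399
vertex -2.25 -2.114 1.01
endloop
endfacet
facet normal 0.175 0.699 -0.693
outer loop
vertex -2.782 -1.234 -0.399
vertex -1.99 -1.066 -0.03
vertex -2.285 -1.619 -0.662
endloop
endfacet
facet normal -0.664 -0.721 -0.199
outer loop
vertex -2.782 -1.234 -0.399
vertex -2.285 -1.619 -0.662
vertex -2.25 -2.114 1.01
endloop
endfacet
facet normal 0.173 0.700 -0.693
outer loop
vertex -2.285 -1.619 -0.662
vertex -1.99 -1.066 -0.03
vertex -1.615 -1.679 -0.555
endloop
endfacet
facet normal -0.041 -0.958 -0.283
outer loop
vertex -2.285 -1.619 -0.662
vertex -1.615 -1.679 -0.555
vertex -2.25 -2.114 1.01
endloop
endfacet
facet normal 0.174 0.700 -0.693
outer loop
vertex -1.615 -1.679 -0.555
vertex -1.99 -1.066 -0.03
vertex -1.164 -1.38 -0.14
endloop
endfacet
facet normal 0.556 -0.831 -0.005
outer loop
vertex -1.615 -1.679 -0.555
vertex -1.164 -1.38 -0.14
vertex -2.25 -2.114 1.01
endloop
endfacet
facet normal -0.679 0.533 -0.505
outer loop
vertex -1.78 1.215 2.32
vertex -2.284 0.779 2.537
vertex -2.052 1.364 2.843
endloop
endfacet
facet normal 0.836 0.457 0.304
outer loop
vertex -1.78 1.215 2.32
vertex -2.052 1.364 2.843
vertex -1.496 0.161 3.123
endloop
endfacet
facet normal -0.678 0.533 -0.506
outer loop
vertex -2.052 1.364 2.843
vertex -2.284 0.779 2.537
vertex -2.498 1.073 3.134
endloop
endfacet
facet normal 0.335 0.358 0.872
outer loop
vertex -2.052 1.364 2.843
vertex -2.498 1.073 3.134
vertex -1.496 0.161 3.123
endloop
endfacet
facet normal -0.679 0.533 -0.506
outer loop
vertex -2.498 1.073 3.134
vertex -2.284 0.779 2.537
vertex -2.783 0.56 2.976
endloop
endfacet
facet normal -0.172 -0.201 0.964
outer loop
vertex -2.498 1.073 3.134
vertex -2.783 0.56 2.976
vertex -1.496 0.161 3.123
endloop
endfacet
facet normal -0.679 0.532 -0.506
outer loop
vertex -2.783 0.56 2.976
vertex -2.284 0.779 2.537
vertex -2.691 0.212 2.487
endloop
endfacet
facet normal -0.307 -0.802 0.513
outer loop
vertex -2.783 0.56 2.976
vertex -2.691 0.212 2.487
vertex -1.496 0.161 3.123
endloop
endfacet
facet normal -0.679 0.532 -0.505
outer loop
vertex -2.691 0.212 2.487
vertex -2.284 0.779 2.537
vertex -2.293 0.291 2.035
endloop
endfacet
facet normal 0.034 -0.989 -0.143
outer loop
vertex -2.691 0.212 2.487
vertex -2.293 0.291 2.035
vertex -1.496 0.161 3.123
endloop
endfacet
facet normal -0.679 0.533 -0.506
outer loop
vertex -2.293 0.291 2.035
vertex -2.284 0.779 2.537
vertex -1.888 0.737 1.961
endloop
endfacet
facet normal 0.593 -0.623 -0.509
outer loop
vertex -2.293 0.291 2.035
vertex -1.888 0.737 1.961
vertex -1.496 0.161 3.123
endloop
endfacet
facet normal -0.679 0.533 -0.505
outer loop
vertex -1.888 0.737 1.961
vertex -2.284 0.779 2.537
vertex -1.78 1.215 2.32
endloop
endfacet
facet normal 0.950 0.019 -0.311
outer loop
vertex -1.888 0.737 1.961
vertex -1.78 1.215 2.32
vertex -1.496 0.161 3.123
endloop
endfacet

endsolid


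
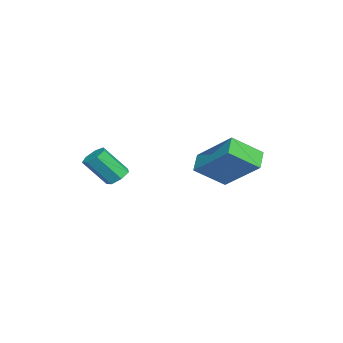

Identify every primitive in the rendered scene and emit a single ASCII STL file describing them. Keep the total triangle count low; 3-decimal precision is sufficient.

solid 
facet normal -0.115 0.616 -0.779
outer loop
vertex 0.671 -1.381 -3.29
vertex 0.223 -1.226 -3.101
vertex 0.687 -1.033 -3.017
endloop
endfacet
facet normal 0.993 0.043 -0.113
outer loop
vertex 0.671 -1.381 -3.29
vertex 0.687 -1.033 -3.017
vertex 0.825 -2.208 -2.247
endloop
endfacet
facet normal 0.993 0.043 -0.113
outer loop
vertex 0.825 -2.208 -2.247
vertex 0.687 -1.033 -3.017
vertex 0.841 -1.861 -1.974
endloop
endfacet
facet normal 0.114 -0.618 0.778
outer loop
vertex 0.825 -2.208 -2.247
vertex 0.841 -1.861 -1.974
vertex 0.377 -2.054 -2.059
endloop
endfacet
facet normal -0.116 0.618 -0.778
outer loop
vertex 0.687 -1.033 -3.017
vertex 0.223 -1.226 -3.101
vertex 0.354 -0.831 -2.807
endloop
endfacet
facet normal 0.648 0.640 0.412
outer loop
vertex 0.687 -1.033 -3.017
vertex 0.354 -0.831 -2.807
vertex 0.841 -1.861 -1.974
endloop
endfacet
facet normal 0.649 0.640 0.411
outer loop
vertex 0.841 -1.861 -1.974
vertex 0.354 -0.831 -2.807
vertex 0.508 -1.658 -1.764
endloop
endfacet
facet normal 0.114 -0.618 0.778
outer loop
vertex 0.841 -1.861 -1.974
vertex 0.508 -1.658 -1.764
vertex 0.377 -2.054 -2.059
endloop
endfacet
facet normal -0.114 0.617 -0.778
outer loop
vertex 0.354 -0.831 -2.807
vertex 0.223 -1.226 -3.101
vertex -0.078 -0.926 -2.819
endloop
endfacet
facet normal -0.184 0.757 0.627
outer loop
vertex 0.354 -0.831 -2.807
vertex -0.078 -0.926 -2.819
vertex 0.508 -1.658 -1.764
endloop
endfacet
facet normal -0.185 0.756 0.628
outer loop
vertex 0.508 -1.658 -1.764
vertex -0.078 -0.926 -2.819
vertex 0.076 -1.754 -1.776
endloop
endfacet
facet normal 0.116 -0.618 0.778
outer loop
vertex 0.508 -1.658 -1.764
vertex 0.076 -1.754 -1.776
vertex 0.377 -2.054 -2.059
endloop
endfacet
facet normal -0.115 0.617 -0.779
outer loop
vertex -0.078 -0.926 -2.819
vertex 0.223 -1.226 -3.101
vertex -0.283 -1.248 -3.044
endloop
endfacet
facet normal -0.879 0.302 0.369
outer loop
vertex -0.078 -0.926 -2.819
vertex -0.283 -1.248 -3.044
vertex 0.076 -1.754 -1.776
endloop
endfacet
facet normal -0.879 0.302 0.369
outer loop
vertex 0.076 -1.754 -1.776
vertex -0.283 -1.248 -3.044
vertex -0.129 -2.075 -2.001
endloop
endfacet
facet normal 0.115 -0.618 0.778
outer loop
vertex 0.076 -1.754 -1.776
vertex -0.129 -2.075 -2.001
vertex 0.377 -2.054 -2.059
endloop
endfacet
facet normal -0.115 0.618 -0.778
outer loop
vertex -0.283 -1.248 -3.044
vertex 0.223 -1.226 -3.101
vertex -0.107 -1.553 -3.312
endloop
endfacet
facet normal -0.910 -0.379 -0.166
outer loop
vertex -0.283 -1.248 -3.044
vertex -0.107 -1.553 -3.312
vertex -0.129 -2.075 -2.001
endloop
endfacet
facet normal -0.910 -0.379 -0.166
outer loop
vertex -0.129 -2.075 -2.001
vertex -0.107 -1.553 -3.312
vertex 0.047 -2.38 -2.269
endloop
endfacet
facet normal 0.115 -0.617 0.778
outer loop
vertex -0.129 -2.075 -2.001
vertex 0.047 -2.38 -2.269
vertex 0.377 -2.054 -2.059
endloop
endfacet
facet normal -0.114 0.617 -0.778
outer loop
vertex -0.107 -1.553 -3.312
vertex 0.223 -1.226 -3.101
vertex 0.317 -1.612 -3.421
endloop
endfacet
facet normal -0.256 -0.775 -0.577
outer loop
vertex -0.107 -1.553 -3.312
vertex 0.317 -1.612 -3.421
vertex 0.047 -2.38 -2.269
endloop
endfacet
facet normal -0.258 -0.775 -0.577
outer loop
vertex 0.047 -2.38 -2.269
vertex 0.317 -1.612 -3.421
vertex 0.471 -2.439 -2.379
endloop
endfacet
facet normal 0.116 -0.618 0.778
outer loop
vertex 0.047 -2.38 -2.269
vertex 0.471 -2.439 -2.379
vertex 0.377 -2.054 -2.059
endloop
endfacet
facet normal -0.115 0.617 -0.778
outer loop
vertex 0.317 -1.612 -3.421
vertex 0.223 -1.226 -3.101
vertex 0.671 -1.381 -3.29
endloop
endfacet
facet normal 0.589 -0.588 -0.554
outer loop
vertex 0.317 -1.612 -3.421
vertex 0.671 -1.381 -3.29
vertex 0.471 -2.439 -2.379
endloop
endfacet
facet normal 0.590 -0.588 -0.553
outer loop
vertex 0.471 -2.439 -2.379
vertex 0.671 -1.381 -3.29
vertex 0.825 -2.208 -2.247
endloop
endfacet
facet normal 0.114 -0.618 0.778
outer loop
vertex 0.471 -2.439 -2.379
vertex 0.825 -2.208 -2.247
vertex 0.377 -2.054 -2.059
endloop
endfacet
facet normal -0.834 0.057 0.549
outer loop
vertex -3.02 2.414 -2.16
vertex -3.508 3.531 -3.018
vertex -3.931 1.062 -3.402
endloop
endfacet
facet normal 0.327 -0.749 0.576
outer loop
vertex -3.172 1.009 -3.902
vertex -3.02 2.414 -2.16
vertex -3.931 1.062 -3.402
endloop
endfacet
facet normal -0.834 0.057 0.549
outer loop
vertex -3.931 1.062 -3.402
vertex -3.508 3.531 -3.018
vertex -4.419 2.178 -4.26
endloop
endfacet
facet normal -0.445 -0.660 -0.605
outer loop
vertex -4.419 2.178 -4.26
vertex -3.172 1.009 -3.902
vertex -3.931 1.062 -3.402
endloop
endfacet
facet normal 0.445 0.660 0.606
outer loop
vertex -3.02 2.414 -2.16
vertex -2.749 3.478 -3.518
vertex -3.508 3.531 -3.018
endloop
endfacet
facet normal 0.328 -0.749 0.576
outer loop
vertex -2.261 2.362 -2.66
vertex -3.02 2.414 -2.16
vertex -3.172 1.009 -3.902
endloop
endfacet
facet normal 0.444 0.660 0.606
outer loop
vertex -2.261 2.362 -2.66
vertex -2.749 3.478 -3.518
vertex -3.02 2.414 -2.16
endloop
endfacet
facet normal -0.327 0.749 -0.576
outer loop
vertex -3.508 3.531 -3.018
vertex -2.749 3.478 -3.518
vertex -4.419 2.178 -4.26
endloop
endfacet
facet normal -0.444 -0.660 -0.606
outer loop
vertex -3.66 2.126 -4.76
vertex -3.172 1.009 -3.902
vertex -4.419 2.178 -4.26
endloop
endfacet
facet normal -0.328 0.749 -0.575
outer loop
vertex -4.419 2.178 -4.26
vertex -2.749 3.478 -3.518
vertex -3.66 2.126 -4.76
endloop
endfacet
facet normal 0.834 -0.057 -0.549
outer loop
vertex -3.66 2.126 -4.76
vertex -2.261 2.362 -2.66
vertex -3.172 1.009 -3.902
endloop
endfacet
facet normal 0.834 -0.057 -0.549
outer loop
vertex -2.749 3.478 -3.518
vertex -2.261 2.362 -2.66
vertex -3.66 2.126 -4.76
endloop
endfacet

endsolid
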